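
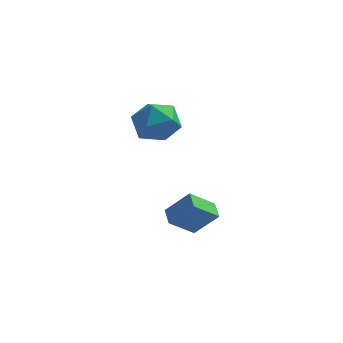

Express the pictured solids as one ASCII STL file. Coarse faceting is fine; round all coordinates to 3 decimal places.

solid 
facet normal -0.647 0.186 0.739
outer loop
vertex -3.362 2.719 2.801
vertex -3.861 1.792 2.597
vertex -3.051 1.821 3.299
endloop
endfacet
facet normal -0.013 0.481 0.876
outer loop
vertex -3.362 2.719 2.801
vertex -3.051 1.821 3.299
vertex -2.318 2.511 2.931
endloop
endfacet
facet normal 0.142 0.929 0.343
outer loop
vertex -3.362 2.719 2.801
vertex -2.318 2.511 2.931
vertex -2.675 2.909 2.001
endloop
endfacet
facet normal -0.397 0.909 -0.125
outer loop
vertex -3.362 2.719 2.801
vertex -2.675 2.909 2.001
vertex -3.628 2.464 1.794
endloop
endfacet
facet normal -0.885 0.450 0.120
outer loop
vertex -3.362 2.719 2.801
vertex -3.628 2.464 1.794
vertex -3.861 1.792 2.597
endloop
endfacet
facet normal 0.477 -0.038 0.878
outer loop
vertex -2.318 2.511 2.931
vertex -3.051 1.821 3.299
vertex -2.172 1.456 2.806
endloop
endfacet
facet normal -0.550 -0.517 0.656
outer loop
vertex -3.051 1.821 3.299
vertex -3.861 1.792 2.597
vertex -3.125 1.011 2.599
endloop
endfacet
facet normal -0.934 -0.088 -0.345
outer loop
vertex -3.861 1.792 2.597
vertex -3.628 2.464 1.794
vertex -3.482 1.409 1.669
endloop
endfacet
facet normal -0.144 0.655 -0.742
outer loop
vertex -3.628 2.464 1.794
vertex -2.675 2.909 2.001
vertex -2.749 2.099 1.301
endloop
endfacet
facet normal 0.728 0.686 0.014
outer loop
vertex -2.675 2.909 2.001
vertex -2.318 2.511 2.931
vertex -1.939 2.128 2.003
endloop
endfacet
facet normal 0.397 -0.909 0.125
outer loop
vertex -2.438 1.201 1.799
vertex -2.172 1.456 2.806
vertex -3.125 1.011 2.599
endloop
endfacet
facet normal -0.142 -0.929 -0.343
outer loop
vertex -2.438 1.201 1.799
vertex -3.125 1.011 2.599
vertex -3.482 1.409 1.669
endloop
endfacet
facet normal 0.013 -0.481 -0.876
outer loop
vertex -2.438 1.201 1.799
vertex -3.482 1.409 1.669
vertex -2.749 2.099 1.301
endloop
endfacet
facet normal 0.647 -0.186 -0.739
outer loop
vertex -2.438 1.201 1.799
vertex -2.749 2.099 1.301
vertex -1.939 2.128 2.003
endloop
endfacet
facet normal 0.885 -0.450 -0.120
outer loop
vertex -2.438 1.201 1.799
vertex -1.939 2.128 2.003
vertex -2.172 1.456 2.806
endloop
endfacet
facet normal 0.144 -0.655 0.742
outer loop
vertex -3.125 1.011 2.599
vertex -2.172 1.456 2.806
vertex -3.051 1.821 3.299
endloop
endfacet
facet normal -0.728 -0.686 -0.014
outer loop
vertex -3.482 1.409 1.669
vertex -3.125 1.011 2.599
vertex -3.861 1.792 2.597
endloop
endfacet
facet normal -0.477 0.038 -0.878
outer loop
vertex -2.749 2.099 1.301
vertex -3.482 1.409 1.669
vertex -3.628 2.464 1.794
endloop
endfacet
facet normal 0.550 0.517 -0.656
outer loop
vertex -1.939 2.128 2.003
vertex -2.749 2.099 1.301
vertex -2.675 2.909 2.001
endloop
endfacet
facet normal 0.934 0.088 0.345
outer loop
vertex -2.172 1.456 2.806
vertex -1.939 2.128 2.003
vertex -2.318 2.511 2.931
endloop
endfacet
facet normal -0.684 -0.062 -0.727
outer loop
vertex -2.143 0.24 -2.287
vertex -2.418 0.976 -2.091
vertex -1.239 0.816 -3.187
endloop
endfacet
facet normal 0.340 -0.909 -0.241
outer loop
vertex -0.282 0.904 -2.169
vertex -2.143 0.24 -2.287
vertex -1.239 0.816 -3.187
endloop
endfacet
facet normal -0.684 -0.062 -0.727
outer loop
vertex -1.239 0.816 -3.187
vertex -2.418 0.976 -2.091
vertex -1.514 1.553 -2.991
endloop
endfacet
facet normal 0.646 0.412 -0.643
outer loop
vertex -1.514 1.553 -2.991
vertex -0.282 0.904 -2.169
vertex -1.239 0.816 -3.187
endloop
endfacet
facet normal -0.646 -0.412 0.643
outer loop
vertex -2.143 0.24 -2.287
vertex -1.461 1.064 -1.073
vertex -2.418 0.976 -2.091
endloop
endfacet
facet normal 0.340 -0.909 -0.242
outer loop
vertex -1.186 0.327 -1.269
vertex -2.143 0.24 -2.287
vertex -0.282 0.904 -2.169
endloop
endfacet
facet normal -0.646 -0.412 0.643
outer loop
vertex -1.186 0.327 -1.269
vertex -1.461 1.064 -1.073
vertex -2.143 0.24 -2.287
endloop
endfacet
facet normal -0.340 0.909 0.241
outer loop
vertex -2.418 0.976 -2.091
vertex -1.461 1.064 -1.073
vertex -1.514 1.553 -2.991
endloop
endfacet
facet normal 0.646 0.412 -0.642
outer loop
vertex -0.557 1.64 -1.973
vertex -0.282 0.904 -2.169
vertex -1.514 1.553 -2.991
endloop
endfacet
facet normal -0.339 0.909 0.241
outer loop
vertex -1.514 1.553 -2.991
vertex -1.461 1.064 -1.073
vertex -0.557 1.64 -1.973
endloop
endfacet
facet normal 0.684 0.062 0.727
outer loop
vertex -0.557 1.64 -1.973
vertex -1.186 0.327 -1.269
vertex -0.282 0.904 -2.169
endloop
endfacet
facet normal 0.684 0.062 0.727
outer loop
vertex -1.461 1.064 -1.073
vertex -1.186 0.327 -1.269
vertex -0.557 1.64 -1.973
endloop
endfacet

endsolid


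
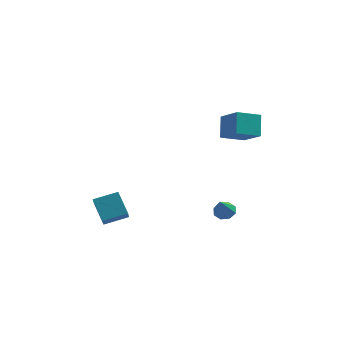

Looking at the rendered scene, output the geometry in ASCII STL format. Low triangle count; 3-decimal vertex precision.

solid 
facet normal -0.556 0.609 -0.566
outer loop
vertex 2.275 1.171 3.866
vertex 3.577 1.883 3.353
vertex 2.364 0.175 2.708
endloop
endfacet
facet normal -0.829 -0.454 0.326
outer loop
vertex 3.403 -0.963 3.767
vertex 2.275 1.171 3.866
vertex 2.364 0.175 2.708
endloop
endfacet
facet normal -0.556 0.609 -0.566
outer loop
vertex 2.364 0.175 2.708
vertex 3.577 1.883 3.353
vertex 3.666 0.887 2.195
endloop
endfacet
facet normal 0.058 -0.651 -0.757
outer loop
vertex 3.666 0.887 2.195
vertex 3.403 -0.963 3.767
vertex 2.364 0.175 2.708
endloop
endfacet
facet normal -0.058 0.651 0.757
outer loop
vertex 2.275 1.171 3.866
vertex 4.616 0.745 4.412
vertex 3.577 1.883 3.353
endloop
endfacet
facet normal -0.829 -0.454 0.326
outer loop
vertex 3.314 0.033 4.925
vertex 2.275 1.171 3.866
vertex 3.403 -0.963 3.767
endloop
endfacet
facet normal -0.058 0.651 0.757
outer loop
vertex 3.314 0.033 4.925
vertex 4.616 0.745 4.412
vertex 2.275 1.171 3.866
endloop
endfacet
facet normal 0.829 0.454 -0.326
outer loop
vertex 3.577 1.883 3.353
vertex 4.616 0.745 4.412
vertex 3.666 0.887 2.195
endloop
endfacet
facet normal 0.058 -0.651 -0.757
outer loop
vertex 4.705 -0.251 3.254
vertex 3.403 -0.963 3.767
vertex 3.666 0.887 2.195
endloop
endfacet
facet normal 0.829 0.454 -0.326
outer loop
vertex 3.666 0.887 2.195
vertex 4.616 0.745 4.412
vertex 4.705 -0.251 3.254
endloop
endfacet
facet normal 0.556 -0.609 0.566
outer loop
vertex 4.705 -0.251 3.254
vertex 3.314 0.033 4.925
vertex 3.403 -0.963 3.767
endloop
endfacet
facet normal 0.556 -0.609 0.566
outer loop
vertex 4.616 0.745 4.412
vertex 3.314 0.033 4.925
vertex 4.705 -0.251 3.254
endloop
endfacet
facet normal -0.440 0.606 0.663
outer loop
vertex -4.759 -1.445 -2.083
vertex -3.373 -0.881 -1.679
vertex -4.862 -0.567 -2.953
endloop
endfacet
facet normal -0.894 -0.364 -0.261
outer loop
vertex -4.127 -1.579 -4.061
vertex -4.759 -1.445 -2.083
vertex -4.862 -0.567 -2.953
endloop
endfacet
facet normal -0.439 0.606 0.663
outer loop
vertex -4.862 -0.567 -2.953
vertex -3.373 -0.881 -1.679
vertex -3.475 -0.004 -2.549
endloop
endfacet
facet normal -0.083 0.708 -0.702
outer loop
vertex -3.475 -0.004 -2.549
vertex -4.127 -1.579 -4.061
vertex -4.862 -0.567 -2.953
endloop
endfacet
facet normal 0.083 -0.708 0.702
outer loop
vertex -4.759 -1.445 -2.083
vertex -2.638 -1.893 -2.787
vertex -3.373 -0.881 -1.679
endloop
endfacet
facet normal -0.894 -0.363 -0.261
outer loop
vertex -4.025 -2.456 -3.191
vertex -4.759 -1.445 -2.083
vertex -4.127 -1.579 -4.061
endloop
endfacet
facet normal 0.083 -0.708 0.701
outer loop
vertex -4.025 -2.456 -3.191
vertex -2.638 -1.893 -2.787
vertex -4.759 -1.445 -2.083
endloop
endfacet
facet normal 0.894 0.363 0.261
outer loop
vertex -3.373 -0.881 -1.679
vertex -2.638 -1.893 -2.787
vertex -3.475 -0.004 -2.549
endloop
endfacet
facet normal -0.084 0.708 -0.701
outer loop
vertex -2.741 -1.015 -3.657
vertex -4.127 -1.579 -4.061
vertex -3.475 -0.004 -2.549
endloop
endfacet
facet normal 0.894 0.363 0.261
outer loop
vertex -3.475 -0.004 -2.549
vertex -2.638 -1.893 -2.787
vertex -2.741 -1.015 -3.657
endloop
endfacet
facet normal 0.440 -0.606 -0.663
outer loop
vertex -2.741 -1.015 -3.657
vertex -4.025 -2.456 -3.191
vertex -4.127 -1.579 -4.061
endloop
endfacet
facet normal 0.439 -0.606 -0.663
outer loop
vertex -2.638 -1.893 -2.787
vertex -4.025 -2.456 -3.191
vertex -2.741 -1.015 -3.657
endloop
endfacet
facet normal 0.132 0.543 -0.829
outer loop
vertex 3.249 -2.474 -2.327
vertex 2.907 -1.959 -2.044
vertex 3.559 -2.149 -2.065
endloop
endfacet
facet normal 0.677 -0.728 0.102
outer loop
vertex 3.249 -2.474 -2.327
vertex 3.559 -2.149 -2.065
vertex 2.713 -2.761 -0.816
endloop
endfacet
facet normal 0.131 0.542 -0.830
outer loop
vertex 3.559 -2.149 -2.065
vertex 2.907 -1.959 -2.044
vertex 3.488 -1.712 -1.791
endloop
endfacet
facet normal 0.853 -0.171 0.494
outer loop
vertex 3.559 -2.149 -2.065
vertex 3.488 -1.712 -1.791
vertex 2.713 -2.761 -0.816
endloop
endfacet
facet normal 0.131 0.543 -0.830
outer loop
vertex 3.488 -1.712 -1.791
vertex 2.907 -1.959 -2.044
vertex 3.076 -1.42 -1.665
endloop
endfacet
facet normal 0.498 0.363 0.787
outer loop
vertex 3.488 -1.712 -1.791
vertex 3.076 -1.42 -1.665
vertex 2.713 -2.761 -0.816
endloop
endfacet
facet normal 0.131 0.542 -0.830
outer loop
vertex 3.076 -1.42 -1.665
vertex 2.907 -1.959 -2.044
vertex 2.565 -1.443 -1.761
endloop
endfacet
facet normal -0.177 0.560 0.809
outer loop
vertex 3.076 -1.42 -1.665
vertex 2.565 -1.443 -1.761
vertex 2.713 -2.761 -0.816
endloop
endfacet
facet normal 0.131 0.542 -0.830
outer loop
vertex 2.565 -1.443 -1.761
vertex 2.907 -1.959 -2.044
vertex 2.254 -1.769 -2.023
endloop
endfacet
facet normal -0.780 0.305 0.547
outer loop
vertex 2.565 -1.443 -1.761
vertex 2.254 -1.769 -2.023
vertex 2.713 -2.761 -0.816
endloop
endfacet
facet normal 0.131 0.542 -0.830
outer loop
vertex 2.254 -1.769 -2.023
vertex 2.907 -1.959 -2.044
vertex 2.326 -2.206 -2.297
endloop
endfacet
facet normal -0.955 -0.254 0.154
outer loop
vertex 2.254 -1.769 -2.023
vertex 2.326 -2.206 -2.297
vertex 2.713 -2.761 -0.816
endloop
endfacet
facet normal 0.131 0.543 -0.830
outer loop
vertex 2.326 -2.206 -2.297
vertex 2.907 -1.959 -2.044
vertex 2.738 -2.498 -2.423
endloop
endfacet
facet normal -0.600 -0.788 -0.138
outer loop
vertex 2.326 -2.206 -2.297
vertex 2.738 -2.498 -2.423
vertex 2.713 -2.761 -0.816
endloop
endfacet
facet normal 0.130 0.543 -0.830
outer loop
vertex 2.738 -2.498 -2.423
vertex 2.907 -1.959 -2.044
vertex 3.249 -2.474 -2.327
endloop
endfacet
facet normal 0.076 -0.984 -0.160
outer loop
vertex 2.738 -2.498 -2.423
vertex 3.249 -2.474 -2.327
vertex 2.713 -2.761 -0.816
endloop
endfacet

endsolid


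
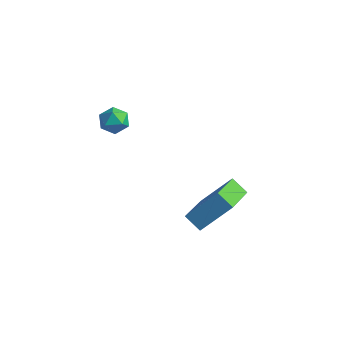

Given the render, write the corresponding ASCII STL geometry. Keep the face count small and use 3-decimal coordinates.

solid 
facet normal -0.811 -0.089 0.578
outer loop
vertex 3.999 1.135 -0.814
vertex 3.167 2.969 -1.7
vertex 3.232 0.197 -2.035
endloop
endfacet
facet normal 0.378 -0.834 0.403
outer loop
vertex 3.913 0.271 -2.52
vertex 3.999 1.135 -0.814
vertex 3.232 0.197 -2.035
endloop
endfacet
facet normal -0.811 -0.089 0.578
outer loop
vertex 3.232 0.197 -2.035
vertex 3.167 2.969 -1.7
vertex 2.4 2.031 -2.921
endloop
endfacet
facet normal -0.446 -0.545 -0.710
outer loop
vertex 2.4 2.031 -2.921
vertex 3.913 0.271 -2.52
vertex 3.232 0.197 -2.035
endloop
endfacet
facet normal 0.446 0.545 0.710
outer loop
vertex 3.999 1.135 -0.814
vertex 3.848 3.043 -2.185
vertex 3.167 2.969 -1.7
endloop
endfacet
facet normal 0.378 -0.834 0.403
outer loop
vertex 4.68 1.209 -1.299
vertex 3.999 1.135 -0.814
vertex 3.913 0.271 -2.52
endloop
endfacet
facet normal 0.446 0.545 0.710
outer loop
vertex 4.68 1.209 -1.299
vertex 3.848 3.043 -2.185
vertex 3.999 1.135 -0.814
endloop
endfacet
facet normal -0.378 0.834 -0.403
outer loop
vertex 3.167 2.969 -1.7
vertex 3.848 3.043 -2.185
vertex 2.4 2.031 -2.921
endloop
endfacet
facet normal -0.446 -0.545 -0.710
outer loop
vertex 3.081 2.105 -3.406
vertex 3.913 0.271 -2.52
vertex 2.4 2.031 -2.921
endloop
endfacet
facet normal -0.378 0.834 -0.403
outer loop
vertex 2.4 2.031 -2.921
vertex 3.848 3.043 -2.185
vertex 3.081 2.105 -3.406
endloop
endfacet
facet normal 0.811 0.089 -0.578
outer loop
vertex 3.081 2.105 -3.406
vertex 4.68 1.209 -1.299
vertex 3.913 0.271 -2.52
endloop
endfacet
facet normal 0.811 0.089 -0.578
outer loop
vertex 3.848 3.043 -2.185
vertex 4.68 1.209 -1.299
vertex 3.081 2.105 -3.406
endloop
endfacet
facet normal -0.009 0.419 0.908
outer loop
vertex -1.452 1.311 1.005
vertex -1.032 0.848 1.223
vertex -0.799 1.412 0.965
endloop
endfacet
facet normal -0.116 0.910 0.399
outer loop
vertex -1.452 1.311 1.005
vertex -0.799 1.412 0.965
vertex -1.192 1.583 0.46
endloop
endfacet
facet normal -0.694 0.719 0.028
outer loop
vertex -1.452 1.311 1.005
vertex -1.192 1.583 0.46
vertex -1.668 1.126 0.406
endloop
endfacet
facet normal -0.945 0.112 0.306
outer loop
vertex -1.452 1.311 1.005
vertex -1.668 1.126 0.406
vertex -1.569 0.672 0.878
endloop
endfacet
facet normal -0.522 -0.073 0.850
outer loop
vertex -1.452 1.311 1.005
vertex -1.569 0.672 0.878
vertex -1.032 0.848 1.223
endloop
endfacet
facet normal 0.445 0.894 -0.044
outer loop
vertex -1.192 1.583 0.46
vertex -0.799 1.412 0.965
vertex -0.611 1.288 0.342
endloop
endfacet
facet normal 0.617 0.102 0.781
outer loop
vertex -0.799 1.412 0.965
vertex -1.032 0.848 1.223
vertex -0.512 0.834 0.814
endloop
endfacet
facet normal -0.213 -0.695 0.687
outer loop
vertex -1.032 0.848 1.223
vertex -1.569 0.672 0.878
vertex -0.988 0.377 0.76
endloop
endfacet
facet normal -0.898 -0.396 -0.192
outer loop
vertex -1.569 0.672 0.878
vertex -1.668 1.126 0.406
vertex -1.381 0.548 0.255
endloop
endfacet
facet normal -0.491 0.587 -0.644
outer loop
vertex -1.668 1.126 0.406
vertex -1.192 1.583 0.46
vertex -1.148 1.112 -0.003
endloop
endfacet
facet normal 0.945 -0.112 -0.306
outer loop
vertex -0.728 0.649 0.215
vertex -0.611 1.288 0.342
vertex -0.512 0.834 0.814
endloop
endfacet
facet normal 0.694 -0.719 -0.028
outer loop
vertex -0.728 0.649 0.215
vertex -0.512 0.834 0.814
vertex -0.988 0.377 0.76
endloop
endfacet
facet normal 0.116 -0.910 -0.399
outer loop
vertex -0.728 0.649 0.215
vertex -0.988 0.377 0.76
vertex -1.381 0.548 0.255
endloop
endfacet
facet normal 0.009 -0.419 -0.908
outer loop
vertex -0.728 0.649 0.215
vertex -1.381 0.548 0.255
vertex -1.148 1.112 -0.003
endloop
endfacet
facet normal 0.522 0.073 -0.850
outer loop
vertex -0.728 0.649 0.215
vertex -1.148 1.112 -0.003
vertex -0.611 1.288 0.342
endloop
endfacet
facet normal 0.898 0.396 0.192
outer loop
vertex -0.512 0.834 0.814
vertex -0.611 1.288 0.342
vertex -0.799 1.412 0.965
endloop
endfacet
facet normal 0.491 -0.587 0.644
outer loop
vertex -0.988 0.377 0.76
vertex -0.512 0.834 0.814
vertex -1.032 0.848 1.223
endloop
endfacet
facet normal -0.445 -0.894 0.044
outer loop
vertex -1.381 0.548 0.255
vertex -0.988 0.377 0.76
vertex -1.569 0.672 0.878
endloop
endfacet
facet normal -0.617 -0.102 -0.781
outer loop
vertex -1.148 1.112 -0.003
vertex -1.381 0.548 0.255
vertex -1.668 1.126 0.406
endloop
endfacet
facet normal 0.213 0.695 -0.687
outer loop
vertex -0.611 1.288 0.342
vertex -1.148 1.112 -0.003
vertex -1.192 1.583 0.46
endloop
endfacet

endsolid


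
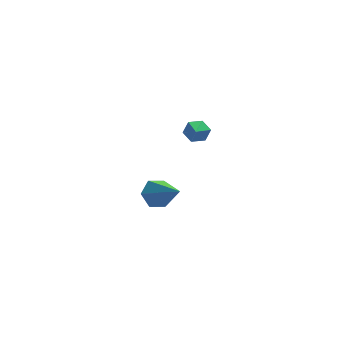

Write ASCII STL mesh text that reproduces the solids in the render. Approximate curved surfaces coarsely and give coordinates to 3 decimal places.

solid 
facet normal 0.220 0.845 -0.487
outer loop
vertex -1.247 -3.056 1.29
vertex -1.566 -2.719 1.731
vertex -0.942 -2.837 1.808
endloop
endfacet
facet normal 0.740 -0.653 -0.159
outer loop
vertex -1.247 -3.056 1.29
vertex -0.942 -2.837 1.808
vertex -1.934 -4.141 2.549
endloop
endfacet
facet normal 0.220 0.846 -0.486
outer loop
vertex -0.942 -2.837 1.808
vertex -1.566 -2.719 1.731
vertex -1.261 -2.501 2.249
endloop
endfacet
facet normal 0.728 -0.178 0.662
outer loop
vertex -0.942 -2.837 1.808
vertex -1.261 -2.501 2.249
vertex -1.934 -4.141 2.549
endloop
endfacet
facet normal 0.219 0.846 -0.485
outer loop
vertex -1.261 -2.501 2.249
vertex -1.566 -2.719 1.731
vertex -1.885 -2.383 2.173
endloop
endfacet
facet normal -0.079 0.211 0.974
outer loop
vertex -1.261 -2.501 2.249
vertex -1.885 -2.383 2.173
vertex -1.934 -4.141 2.549
endloop
endfacet
facet normal 0.218 0.846 -0.486
outer loop
vertex -1.885 -2.383 2.173
vertex -1.566 -2.719 1.731
vertex -2.191 -2.602 1.655
endloop
endfacet
facet normal -0.876 0.124 0.465
outer loop
vertex -1.885 -2.383 2.173
vertex -2.191 -2.602 1.655
vertex -1.934 -4.141 2.549
endloop
endfacet
facet normal 0.218 0.846 -0.486
outer loop
vertex -2.191 -2.602 1.655
vertex -1.566 -2.719 1.731
vertex -1.872 -2.938 1.213
endloop
endfacet
facet normal -0.865 -0.352 -0.357
outer loop
vertex -2.191 -2.602 1.655
vertex -1.872 -2.938 1.213
vertex -1.934 -4.141 2.549
endloop
endfacet
facet normal 0.220 0.845 -0.487
outer loop
vertex -1.872 -2.938 1.213
vertex -1.566 -2.719 1.731
vertex -1.247 -3.056 1.29
endloop
endfacet
facet normal -0.057 -0.741 -0.670
outer loop
vertex -1.872 -2.938 1.213
vertex -1.247 -3.056 1.29
vertex -1.934 -4.141 2.549
endloop
endfacet
facet normal -0.389 0.765 -0.513
outer loop
vertex -2.268 1.261 -3.939
vertex -2.738 0.69 -4.434
vertex -3.084 1.018 -3.683
endloop
endfacet
facet normal 0.212 0.276 0.938
outer loop
vertex -2.268 1.261 -3.939
vertex -3.084 1.018 -3.683
vertex -1.942 -0.87 -3.386
endloop
endfacet
facet normal -0.390 0.764 -0.514
outer loop
vertex -3.084 1.018 -3.683
vertex -2.738 0.69 -4.434
vertex -3.554 0.446 -4.177
endloop
endfacet
facet normal -0.568 -0.219 0.794
outer loop
vertex -3.084 1.018 -3.683
vertex -3.554 0.446 -4.177
vertex -1.942 -0.87 -3.386
endloop
endfacet
facet normal -0.390 0.764 -0.514
outer loop
vertex -3.554 0.446 -4.177
vertex -2.738 0.69 -4.434
vertex -3.207 0.118 -4.928
endloop
endfacet
facet normal -0.643 -0.765 0.037
outer loop
vertex -3.554 0.446 -4.177
vertex -3.207 0.118 -4.928
vertex -1.942 -0.87 -3.386
endloop
endfacet
facet normal -0.390 0.764 -0.514
outer loop
vertex -3.207 0.118 -4.928
vertex -2.738 0.69 -4.434
vertex -2.391 0.362 -5.185
endloop
endfacet
facet normal 0.063 -0.816 -0.575
outer loop
vertex -3.207 0.118 -4.928
vertex -2.391 0.362 -5.185
vertex -1.942 -0.87 -3.386
endloop
endfacet
facet normal -0.389 0.765 -0.514
outer loop
vertex -2.391 0.362 -5.185
vertex -2.738 0.69 -4.434
vertex -1.921 0.933 -4.691
endloop
endfacet
facet normal 0.843 -0.322 -0.431
outer loop
vertex -2.391 0.362 -5.185
vertex -1.921 0.933 -4.691
vertex -1.942 -0.87 -3.386
endloop
endfacet
facet normal -0.389 0.765 -0.513
outer loop
vertex -1.921 0.933 -4.691
vertex -2.738 0.69 -4.434
vertex -2.268 1.261 -3.939
endloop
endfacet
facet normal 0.918 0.225 0.326
outer loop
vertex -1.921 0.933 -4.691
vertex -2.268 1.261 -3.939
vertex -1.942 -0.87 -3.386
endloop
endfacet

endsolid


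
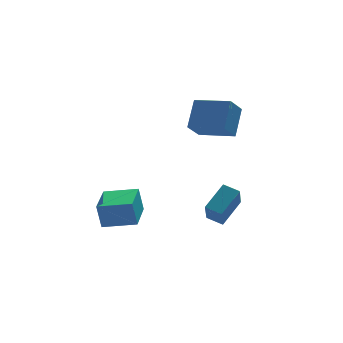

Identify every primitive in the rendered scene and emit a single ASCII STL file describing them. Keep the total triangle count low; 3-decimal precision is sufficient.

solid 
facet normal -0.708 -0.468 -0.529
outer loop
vertex 1.143 -1.359 -0.974
vertex 0.541 -0.72 -0.734
vertex 1.53 -0.521 -2.232
endloop
endfacet
facet normal 0.662 -0.701 -0.264
outer loop
vertex 2.739 0.28 -1.326
vertex 1.143 -1.359 -0.974
vertex 1.53 -0.521 -2.232
endloop
endfacet
facet normal -0.707 -0.469 -0.529
outer loop
vertex 1.53 -0.521 -2.232
vertex 0.541 -0.72 -0.734
vertex 0.927 0.118 -1.992
endloop
endfacet
facet normal 0.248 0.537 -0.806
outer loop
vertex 0.927 0.118 -1.992
vertex 2.739 0.28 -1.326
vertex 1.53 -0.521 -2.232
endloop
endfacet
facet normal -0.248 -0.537 0.806
outer loop
vertex 1.143 -1.359 -0.974
vertex 1.75 0.081 0.172
vertex 0.541 -0.72 -0.734
endloop
endfacet
facet normal 0.662 -0.701 -0.264
outer loop
vertex 2.353 -0.558 -0.068
vertex 1.143 -1.359 -0.974
vertex 2.739 0.28 -1.326
endloop
endfacet
facet normal -0.248 -0.537 0.806
outer loop
vertex 2.353 -0.558 -0.068
vertex 1.75 0.081 0.172
vertex 1.143 -1.359 -0.974
endloop
endfacet
facet normal -0.662 0.701 0.264
outer loop
vertex 0.541 -0.72 -0.734
vertex 1.75 0.081 0.172
vertex 0.927 0.118 -1.992
endloop
endfacet
facet normal 0.248 0.537 -0.806
outer loop
vertex 2.137 0.919 -1.086
vertex 2.739 0.28 -1.326
vertex 0.927 0.118 -1.992
endloop
endfacet
facet normal -0.662 0.702 0.264
outer loop
vertex 0.927 0.118 -1.992
vertex 1.75 0.081 0.172
vertex 2.137 0.919 -1.086
endloop
endfacet
facet normal 0.708 0.468 0.529
outer loop
vertex 2.137 0.919 -1.086
vertex 2.353 -0.558 -0.068
vertex 2.739 0.28 -1.326
endloop
endfacet
facet normal 0.707 0.468 0.530
outer loop
vertex 1.75 0.081 0.172
vertex 2.353 -0.558 -0.068
vertex 2.137 0.919 -1.086
endloop
endfacet
facet normal -0.884 0.432 -0.179
outer loop
vertex -4.075 1.742 -1.174
vertex -3.179 3.539 -1.255
vertex -3.876 1.582 -2.54
endloop
endfacet
facet normal -0.446 -0.894 0.040
outer loop
vertex -2.321 0.821 -2.225
vertex -4.075 1.742 -1.174
vertex -3.876 1.582 -2.54
endloop
endfacet
facet normal -0.884 0.432 -0.179
outer loop
vertex -3.876 1.582 -2.54
vertex -3.179 3.539 -1.255
vertex -2.981 3.379 -2.621
endloop
endfacet
facet normal 0.143 -0.115 -0.983
outer loop
vertex -2.981 3.379 -2.621
vertex -2.321 0.821 -2.225
vertex -3.876 1.582 -2.54
endloop
endfacet
facet normal -0.143 0.115 0.983
outer loop
vertex -4.075 1.742 -1.174
vertex -1.624 2.778 -0.94
vertex -3.179 3.539 -1.255
endloop
endfacet
facet normal -0.446 -0.894 0.040
outer loop
vertex -2.519 0.981 -0.859
vertex -4.075 1.742 -1.174
vertex -2.321 0.821 -2.225
endloop
endfacet
facet normal -0.143 0.115 0.983
outer loop
vertex -2.519 0.981 -0.859
vertex -1.624 2.778 -0.94
vertex -4.075 1.742 -1.174
endloop
endfacet
facet normal 0.446 0.894 -0.040
outer loop
vertex -3.179 3.539 -1.255
vertex -1.624 2.778 -0.94
vertex -2.981 3.379 -2.621
endloop
endfacet
facet normal 0.143 -0.115 -0.983
outer loop
vertex -1.425 2.618 -2.306
vertex -2.321 0.821 -2.225
vertex -2.981 3.379 -2.621
endloop
endfacet
facet normal 0.445 0.894 -0.040
outer loop
vertex -2.981 3.379 -2.621
vertex -1.624 2.778 -0.94
vertex -1.425 2.618 -2.306
endloop
endfacet
facet normal 0.884 -0.433 0.179
outer loop
vertex -1.425 2.618 -2.306
vertex -2.519 0.981 -0.859
vertex -2.321 0.821 -2.225
endloop
endfacet
facet normal 0.884 -0.432 0.179
outer loop
vertex -1.624 2.778 -0.94
vertex -2.519 0.981 -0.859
vertex -1.425 2.618 -2.306
endloop
endfacet
facet normal -0.712 0.684 -0.158
outer loop
vertex 1.761 4.281 3.96
vertex 2.584 4.913 2.991
vertex 1.047 3.242 2.675
endloop
endfacet
facet normal -0.580 -0.445 0.682
outer loop
vertex 2.456 1.887 2.989
vertex 1.761 4.281 3.96
vertex 1.047 3.242 2.675
endloop
endfacet
facet normal -0.712 0.684 -0.158
outer loop
vertex 1.047 3.242 2.675
vertex 2.584 4.913 2.991
vertex 1.87 3.874 1.706
endloop
endfacet
facet normal -0.397 -0.578 -0.714
outer loop
vertex 1.87 3.874 1.706
vertex 2.456 1.887 2.989
vertex 1.047 3.242 2.675
endloop
endfacet
facet normal 0.397 0.578 0.714
outer loop
vertex 1.761 4.281 3.96
vertex 3.993 3.558 3.305
vertex 2.584 4.913 2.991
endloop
endfacet
facet normal -0.580 -0.445 0.682
outer loop
vertex 3.17 2.926 4.274
vertex 1.761 4.281 3.96
vertex 2.456 1.887 2.989
endloop
endfacet
facet normal 0.397 0.578 0.714
outer loop
vertex 3.17 2.926 4.274
vertex 3.993 3.558 3.305
vertex 1.761 4.281 3.96
endloop
endfacet
facet normal 0.580 0.445 -0.682
outer loop
vertex 2.584 4.913 2.991
vertex 3.993 3.558 3.305
vertex 1.87 3.874 1.706
endloop
endfacet
facet normal -0.397 -0.578 -0.714
outer loop
vertex 3.279 2.519 2.02
vertex 2.456 1.887 2.989
vertex 1.87 3.874 1.706
endloop
endfacet
facet normal 0.580 0.445 -0.682
outer loop
vertex 1.87 3.874 1.706
vertex 3.993 3.558 3.305
vertex 3.279 2.519 2.02
endloop
endfacet
facet normal 0.712 -0.684 0.158
outer loop
vertex 3.279 2.519 2.02
vertex 3.17 2.926 4.274
vertex 2.456 1.887 2.989
endloop
endfacet
facet normal 0.712 -0.684 0.158
outer loop
vertex 3.993 3.558 3.305
vertex 3.17 2.926 4.274
vertex 3.279 2.519 2.02
endloop
endfacet

endsolid


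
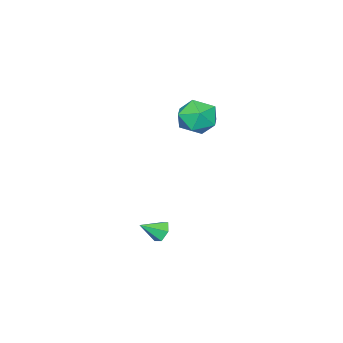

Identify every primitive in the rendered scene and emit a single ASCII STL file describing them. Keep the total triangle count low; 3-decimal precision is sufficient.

solid 
facet normal -0.008 0.362 0.932
outer loop
vertex -4.159 0.756 2.064
vertex -3.566 -0.259 2.463
vertex -2.918 0.73 2.085
endloop
endfacet
facet normal 0.011 0.891 0.454
outer loop
vertex -4.159 0.756 2.064
vertex -2.918 0.73 2.085
vertex -3.512 1.23 1.118
endloop
endfacet
facet normal -0.560 0.828 0.031
outer loop
vertex -4.159 0.756 2.064
vertex -3.512 1.23 1.118
vertex -4.527 0.551 0.897
endloop
endfacet
facet normal -0.933 0.259 0.249
outer loop
vertex -4.159 0.756 2.064
vertex -4.527 0.551 0.897
vertex -4.56 -0.369 1.729
endloop
endfacet
facet normal -0.592 -0.029 0.806
outer loop
vertex -4.159 0.756 2.064
vertex -4.56 -0.369 1.729
vertex -3.566 -0.259 2.463
endloop
endfacet
facet normal 0.593 0.803 0.051
outer loop
vertex -3.512 1.23 1.118
vertex -2.918 0.73 2.085
vertex -2.52 0.509 0.931
endloop
endfacet
facet normal 0.562 -0.053 0.825
outer loop
vertex -2.918 0.73 2.085
vertex -3.566 -0.259 2.463
vertex -2.553 -0.411 1.763
endloop
endfacet
facet normal -0.382 -0.686 0.620
outer loop
vertex -3.566 -0.259 2.463
vertex -4.56 -0.369 1.729
vertex -3.568 -1.09 1.542
endloop
endfacet
facet normal -0.934 -0.220 -0.280
outer loop
vertex -4.56 -0.369 1.729
vertex -4.527 0.551 0.897
vertex -4.162 -0.59 0.575
endloop
endfacet
facet normal -0.331 0.701 -0.632
outer loop
vertex -4.527 0.551 0.897
vertex -3.512 1.23 1.118
vertex -3.514 0.399 0.197
endloop
endfacet
facet normal 0.933 -0.259 -0.249
outer loop
vertex -2.921 -0.616 0.596
vertex -2.52 0.509 0.931
vertex -2.553 -0.411 1.763
endloop
endfacet
facet normal 0.560 -0.828 -0.031
outer loop
vertex -2.921 -0.616 0.596
vertex -2.553 -0.411 1.763
vertex -3.568 -1.09 1.542
endloop
endfacet
facet normal -0.011 -0.891 -0.454
outer loop
vertex -2.921 -0.616 0.596
vertex -3.568 -1.09 1.542
vertex -4.162 -0.59 0.575
endloop
endfacet
facet normal 0.008 -0.362 -0.932
outer loop
vertex -2.921 -0.616 0.596
vertex -4.162 -0.59 0.575
vertex -3.514 0.399 0.197
endloop
endfacet
facet normal 0.592 0.029 -0.806
outer loop
vertex -2.921 -0.616 0.596
vertex -3.514 0.399 0.197
vertex -2.52 0.509 0.931
endloop
endfacet
facet normal 0.934 0.220 0.280
outer loop
vertex -2.553 -0.411 1.763
vertex -2.52 0.509 0.931
vertex -2.918 0.73 2.085
endloop
endfacet
facet normal 0.331 -0.701 0.632
outer loop
vertex -3.568 -1.09 1.542
vertex -2.553 -0.411 1.763
vertex -3.566 -0.259 2.463
endloop
endfacet
facet normal -0.593 -0.803 -0.051
outer loop
vertex -4.162 -0.59 0.575
vertex -3.568 -1.09 1.542
vertex -4.56 -0.369 1.729
endloop
endfacet
facet normal -0.562 0.053 -0.825
outer loop
vertex -3.514 0.399 0.197
vertex -4.162 -0.59 0.575
vertex -4.527 0.551 0.897
endloop
endfacet
facet normal 0.382 0.686 -0.620
outer loop
vertex -2.52 0.509 0.931
vertex -3.514 0.399 0.197
vertex -3.512 1.23 1.118
endloop
endfacet
facet normal -0.686 0.512 -0.517
outer loop
vertex 3.443 3.262 -3.194
vertex 2.954 2.865 -2.938
vertex 3.134 3.434 -2.613
endloop
endfacet
facet normal 0.804 0.530 0.271
outer loop
vertex 3.443 3.262 -3.194
vertex 3.134 3.434 -2.613
vertex 3.826 2.215 -2.282
endloop
endfacet
facet normal -0.686 0.512 -0.517
outer loop
vertex 3.134 3.434 -2.613
vertex 2.954 2.865 -2.938
vertex 2.645 3.037 -2.357
endloop
endfacet
facet normal 0.190 0.356 0.915
outer loop
vertex 3.134 3.434 -2.613
vertex 2.645 3.037 -2.357
vertex 3.826 2.215 -2.282
endloop
endfacet
facet normal -0.687 0.511 -0.517
outer loop
vertex 2.645 3.037 -2.357
vertex 2.954 2.865 -2.938
vertex 2.465 2.467 -2.682
endloop
endfacet
facet normal -0.325 -0.389 0.862
outer loop
vertex 2.645 3.037 -2.357
vertex 2.465 2.467 -2.682
vertex 3.826 2.215 -2.282
endloop
endfacet
facet normal -0.687 0.511 -0.517
outer loop
vertex 2.465 2.467 -2.682
vertex 2.954 2.865 -2.938
vertex 2.774 2.295 -3.263
endloop
endfacet
facet normal -0.226 -0.960 0.164
outer loop
vertex 2.465 2.467 -2.682
vertex 2.774 2.295 -3.263
vertex 3.826 2.215 -2.282
endloop
endfacet
facet normal -0.686 0.512 -0.517
outer loop
vertex 2.774 2.295 -3.263
vertex 2.954 2.865 -2.938
vertex 3.263 2.692 -3.519
endloop
endfacet
facet normal 0.388 -0.787 -0.480
outer loop
vertex 2.774 2.295 -3.263
vertex 3.263 2.692 -3.519
vertex 3.826 2.215 -2.282
endloop
endfacet
facet normal -0.686 0.512 -0.517
outer loop
vertex 3.263 2.692 -3.519
vertex 2.954 2.865 -2.938
vertex 3.443 3.262 -3.194
endloop
endfacet
facet normal 0.903 -0.042 -0.427
outer loop
vertex 3.263 2.692 -3.519
vertex 3.443 3.262 -3.194
vertex 3.826 2.215 -2.282
endloop
endfacet

endsolid


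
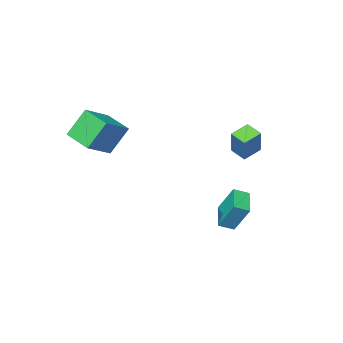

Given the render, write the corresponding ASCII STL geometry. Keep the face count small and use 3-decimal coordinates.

solid 
facet normal -0.835 0.398 -0.380
outer loop
vertex -1.553 2.278 0.461
vertex -0.766 3.453 -0.038
vertex -1.252 1.409 -1.109
endloop
endfacet
facet normal -0.525 -0.783 0.333
outer loop
vertex -0.534 1.067 -0.782
vertex -1.553 2.278 0.461
vertex -1.252 1.409 -1.109
endloop
endfacet
facet normal -0.835 0.398 -0.380
outer loop
vertex -1.252 1.409 -1.109
vertex -0.766 3.453 -0.038
vertex -0.465 2.584 -1.608
endloop
endfacet
facet normal 0.166 -0.477 -0.863
outer loop
vertex -0.465 2.584 -1.608
vertex -0.534 1.067 -0.782
vertex -1.252 1.409 -1.109
endloop
endfacet
facet normal -0.166 0.477 0.863
outer loop
vertex -1.553 2.278 0.461
vertex -0.048 3.111 0.289
vertex -0.766 3.453 -0.038
endloop
endfacet
facet normal -0.525 -0.783 0.333
outer loop
vertex -0.835 1.936 0.788
vertex -1.553 2.278 0.461
vertex -0.534 1.067 -0.782
endloop
endfacet
facet normal -0.166 0.477 0.863
outer loop
vertex -0.835 1.936 0.788
vertex -0.048 3.111 0.289
vertex -1.553 2.278 0.461
endloop
endfacet
facet normal 0.525 0.783 -0.333
outer loop
vertex -0.766 3.453 -0.038
vertex -0.048 3.111 0.289
vertex -0.465 2.584 -1.608
endloop
endfacet
facet normal 0.166 -0.477 -0.863
outer loop
vertex 0.253 2.242 -1.281
vertex -0.534 1.067 -0.782
vertex -0.465 2.584 -1.608
endloop
endfacet
facet normal 0.525 0.783 -0.333
outer loop
vertex -0.465 2.584 -1.608
vertex -0.048 3.111 0.289
vertex 0.253 2.242 -1.281
endloop
endfacet
facet normal 0.835 -0.398 0.380
outer loop
vertex 0.253 2.242 -1.281
vertex -0.835 1.936 0.788
vertex -0.534 1.067 -0.782
endloop
endfacet
facet normal 0.835 -0.398 0.380
outer loop
vertex -0.048 3.111 0.289
vertex -0.835 1.936 0.788
vertex 0.253 2.242 -1.281
endloop
endfacet
facet normal -0.939 -0.069 0.338
outer loop
vertex -2.464 0.76 4.377
vertex -2.648 1.631 4.045
vertex -2.964 0.072 2.847
endloop
endfacet
facet normal 0.194 -0.917 0.349
outer loop
vertex -1.932 0.149 2.475
vertex -2.464 0.76 4.377
vertex -2.964 0.072 2.847
endloop
endfacet
facet normal -0.938 -0.070 0.338
outer loop
vertex -2.964 0.072 2.847
vertex -2.648 1.631 4.045
vertex -3.148 0.943 2.516
endloop
endfacet
facet normal -0.286 -0.393 -0.874
outer loop
vertex -3.148 0.943 2.516
vertex -1.932 0.149 2.475
vertex -2.964 0.072 2.847
endloop
endfacet
facet normal 0.286 0.393 0.874
outer loop
vertex -2.464 0.76 4.377
vertex -1.616 1.708 3.673
vertex -2.648 1.631 4.045
endloop
endfacet
facet normal 0.195 -0.917 0.349
outer loop
vertex -1.432 0.837 4.004
vertex -2.464 0.76 4.377
vertex -1.932 0.149 2.475
endloop
endfacet
facet normal 0.287 0.393 0.874
outer loop
vertex -1.432 0.837 4.004
vertex -1.616 1.708 3.673
vertex -2.464 0.76 4.377
endloop
endfacet
facet normal -0.194 0.917 -0.349
outer loop
vertex -2.648 1.631 4.045
vertex -1.616 1.708 3.673
vertex -3.148 0.943 2.516
endloop
endfacet
facet normal -0.286 -0.393 -0.874
outer loop
vertex -2.116 1.02 2.143
vertex -1.932 0.149 2.475
vertex -3.148 0.943 2.516
endloop
endfacet
facet normal -0.194 0.917 -0.349
outer loop
vertex -3.148 0.943 2.516
vertex -1.616 1.708 3.673
vertex -2.116 1.02 2.143
endloop
endfacet
facet normal 0.939 0.069 -0.338
outer loop
vertex -2.116 1.02 2.143
vertex -1.432 0.837 4.004
vertex -1.932 0.149 2.475
endloop
endfacet
facet normal 0.939 0.070 -0.338
outer loop
vertex -1.616 1.708 3.673
vertex -1.432 0.837 4.004
vertex -2.116 1.02 2.143
endloop
endfacet
facet normal -0.523 0.112 0.845
outer loop
vertex 4.104 -3.719 5.297
vertex 3.91 -2.045 4.954
vertex 2.617 -4.07 4.423
endloop
endfacet
facet normal 0.112 -0.973 0.200
outer loop
vertex 3.57 -4.275 2.886
vertex 4.104 -3.719 5.297
vertex 2.617 -4.07 4.423
endloop
endfacet
facet normal -0.523 0.113 0.845
outer loop
vertex 2.617 -4.07 4.423
vertex 3.91 -2.045 4.954
vertex 2.424 -2.396 4.08
endloop
endfacet
facet normal -0.845 -0.199 -0.497
outer loop
vertex 2.424 -2.396 4.08
vertex 3.57 -4.275 2.886
vertex 2.617 -4.07 4.423
endloop
endfacet
facet normal 0.844 0.200 0.497
outer loop
vertex 4.104 -3.719 5.297
vertex 4.863 -2.25 3.417
vertex 3.91 -2.045 4.954
endloop
endfacet
facet normal 0.113 -0.973 0.200
outer loop
vertex 5.056 -3.924 3.76
vertex 4.104 -3.719 5.297
vertex 3.57 -4.275 2.886
endloop
endfacet
facet normal 0.845 0.199 0.497
outer loop
vertex 5.056 -3.924 3.76
vertex 4.863 -2.25 3.417
vertex 4.104 -3.719 5.297
endloop
endfacet
facet normal -0.113 0.973 -0.200
outer loop
vertex 3.91 -2.045 4.954
vertex 4.863 -2.25 3.417
vertex 2.424 -2.396 4.08
endloop
endfacet
facet normal -0.845 -0.200 -0.497
outer loop
vertex 3.376 -2.601 2.543
vertex 3.57 -4.275 2.886
vertex 2.424 -2.396 4.08
endloop
endfacet
facet normal -0.113 0.973 -0.200
outer loop
vertex 2.424 -2.396 4.08
vertex 4.863 -2.25 3.417
vertex 3.376 -2.601 2.543
endloop
endfacet
facet normal 0.523 -0.112 -0.845
outer loop
vertex 3.376 -2.601 2.543
vertex 5.056 -3.924 3.76
vertex 3.57 -4.275 2.886
endloop
endfacet
facet normal 0.523 -0.113 -0.845
outer loop
vertex 4.863 -2.25 3.417
vertex 5.056 -3.924 3.76
vertex 3.376 -2.601 2.543
endloop
endfacet

endsolid


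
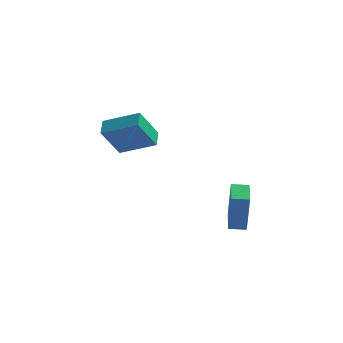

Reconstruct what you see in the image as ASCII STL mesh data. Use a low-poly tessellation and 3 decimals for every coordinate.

solid 
facet normal -0.354 -0.432 0.829
outer loop
vertex -3.163 -0.705 4.887
vertex -3.293 0.196 5.301
vertex -5.025 -0.627 4.133
endloop
endfacet
facet normal 0.130 -0.901 -0.414
outer loop
vertex -4.327 0.224 2.499
vertex -3.163 -0.705 4.887
vertex -5.025 -0.627 4.133
endloop
endfacet
facet normal -0.354 -0.432 0.829
outer loop
vertex -5.025 -0.627 4.133
vertex -3.293 0.196 5.301
vertex -5.155 0.274 4.547
endloop
endfacet
facet normal -0.926 0.039 -0.375
outer loop
vertex -5.155 0.274 4.547
vertex -4.327 0.224 2.499
vertex -5.025 -0.627 4.133
endloop
endfacet
facet normal 0.926 -0.039 0.375
outer loop
vertex -3.163 -0.705 4.887
vertex -2.595 1.047 3.667
vertex -3.293 0.196 5.301
endloop
endfacet
facet normal 0.130 -0.901 -0.414
outer loop
vertex -2.465 0.146 3.253
vertex -3.163 -0.705 4.887
vertex -4.327 0.224 2.499
endloop
endfacet
facet normal 0.926 -0.039 0.375
outer loop
vertex -2.465 0.146 3.253
vertex -2.595 1.047 3.667
vertex -3.163 -0.705 4.887
endloop
endfacet
facet normal -0.130 0.901 0.414
outer loop
vertex -3.293 0.196 5.301
vertex -2.595 1.047 3.667
vertex -5.155 0.274 4.547
endloop
endfacet
facet normal -0.926 0.039 -0.375
outer loop
vertex -4.457 1.125 2.913
vertex -4.327 0.224 2.499
vertex -5.155 0.274 4.547
endloop
endfacet
facet normal -0.130 0.901 0.414
outer loop
vertex -5.155 0.274 4.547
vertex -2.595 1.047 3.667
vertex -4.457 1.125 2.913
endloop
endfacet
facet normal 0.354 0.432 -0.829
outer loop
vertex -4.457 1.125 2.913
vertex -2.465 0.146 3.253
vertex -4.327 0.224 2.499
endloop
endfacet
facet normal 0.354 0.432 -0.829
outer loop
vertex -2.595 1.047 3.667
vertex -2.465 0.146 3.253
vertex -4.457 1.125 2.913
endloop
endfacet
facet normal -0.976 -0.208 0.062
outer loop
vertex 1.931 -3.522 1.805
vertex 1.596 -1.904 1.964
vertex 1.765 -3.355 -0.251
endloop
endfacet
facet normal 0.202 -0.975 -0.095
outer loop
vertex 2.604 -3.176 -0.304
vertex 1.931 -3.522 1.805
vertex 1.765 -3.355 -0.251
endloop
endfacet
facet normal -0.976 -0.208 0.062
outer loop
vertex 1.765 -3.355 -0.251
vertex 1.596 -1.904 1.964
vertex 1.43 -1.737 -0.092
endloop
endfacet
facet normal -0.080 0.081 -0.993
outer loop
vertex 1.43 -1.737 -0.092
vertex 2.604 -3.176 -0.304
vertex 1.765 -3.355 -0.251
endloop
endfacet
facet normal 0.080 -0.081 0.993
outer loop
vertex 1.931 -3.522 1.805
vertex 2.435 -1.725 1.911
vertex 1.596 -1.904 1.964
endloop
endfacet
facet normal 0.202 -0.975 -0.095
outer loop
vertex 2.77 -3.343 1.752
vertex 1.931 -3.522 1.805
vertex 2.604 -3.176 -0.304
endloop
endfacet
facet normal 0.080 -0.081 0.993
outer loop
vertex 2.77 -3.343 1.752
vertex 2.435 -1.725 1.911
vertex 1.931 -3.522 1.805
endloop
endfacet
facet normal -0.202 0.975 0.095
outer loop
vertex 1.596 -1.904 1.964
vertex 2.435 -1.725 1.911
vertex 1.43 -1.737 -0.092
endloop
endfacet
facet normal -0.080 0.081 -0.993
outer loop
vertex 2.269 -1.558 -0.145
vertex 2.604 -3.176 -0.304
vertex 1.43 -1.737 -0.092
endloop
endfacet
facet normal -0.202 0.975 0.095
outer loop
vertex 1.43 -1.737 -0.092
vertex 2.435 -1.725 1.911
vertex 2.269 -1.558 -0.145
endloop
endfacet
facet normal 0.976 0.208 -0.062
outer loop
vertex 2.269 -1.558 -0.145
vertex 2.77 -3.343 1.752
vertex 2.604 -3.176 -0.304
endloop
endfacet
facet normal 0.976 0.208 -0.062
outer loop
vertex 2.435 -1.725 1.911
vertex 2.77 -3.343 1.752
vertex 2.269 -1.558 -0.145
endloop
endfacet

endsolid


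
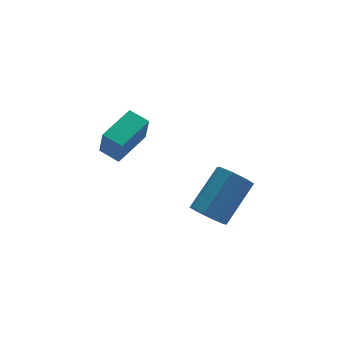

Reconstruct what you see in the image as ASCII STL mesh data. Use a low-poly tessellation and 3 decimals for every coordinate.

solid 
facet normal -0.707 -0.365 -0.606
outer loop
vertex 3.193 -0.267 -0.576
vertex 2.884 -0.629 0.003
vertex 2.798 0.049 -0.305
endloop
endfacet
facet normal 0.161 0.751 -0.640
outer loop
vertex 3.193 -0.267 -0.576
vertex 2.798 0.049 -0.305
vertex 4.585 0.452 0.618
endloop
endfacet
facet normal 0.161 0.751 -0.640
outer loop
vertex 4.585 0.452 0.618
vertex 2.798 0.049 -0.305
vertex 4.19 0.768 0.889
endloop
endfacet
facet normal 0.707 0.364 0.606
outer loop
vertex 4.585 0.452 0.618
vertex 4.19 0.768 0.889
vertex 4.276 0.089 1.197
endloop
endfacet
facet normal -0.707 -0.365 -0.606
outer loop
vertex 2.798 0.049 -0.305
vertex 2.884 -0.629 0.003
vertex 2.453 -0.033 0.147
endloop
endfacet
facet normal -0.374 0.920 -0.118
outer loop
vertex 2.798 0.049 -0.305
vertex 2.453 -0.033 0.147
vertex 4.19 0.768 0.889
endloop
endfacet
facet normal -0.374 0.920 -0.118
outer loop
vertex 4.19 0.768 0.889
vertex 2.453 -0.033 0.147
vertex 3.845 0.686 1.341
endloop
endfacet
facet normal 0.707 0.364 0.606
outer loop
vertex 4.19 0.768 0.889
vertex 3.845 0.686 1.341
vertex 4.276 0.089 1.197
endloop
endfacet
facet normal -0.706 -0.364 -0.607
outer loop
vertex 2.453 -0.033 0.147
vertex 2.884 -0.629 0.003
vertex 2.36 -0.464 0.514
endloop
endfacet
facet normal -0.689 0.550 0.472
outer loop
vertex 2.453 -0.033 0.147
vertex 2.36 -0.464 0.514
vertex 3.845 0.686 1.341
endloop
endfacet
facet normal -0.689 0.550 0.473
outer loop
vertex 3.845 0.686 1.341
vertex 2.36 -0.464 0.514
vertex 3.753 0.255 1.708
endloop
endfacet
facet normal 0.707 0.365 0.606
outer loop
vertex 3.845 0.686 1.341
vertex 3.753 0.255 1.708
vertex 4.276 0.089 1.197
endloop
endfacet
facet normal -0.706 -0.366 -0.606
outer loop
vertex 2.36 -0.464 0.514
vertex 2.884 -0.629 0.003
vertex 2.575 -0.992 0.582
endloop
endfacet
facet normal -0.600 -0.143 0.787
outer loop
vertex 2.36 -0.464 0.514
vertex 2.575 -0.992 0.582
vertex 3.753 0.255 1.708
endloop
endfacet
facet normal -0.601 -0.142 0.786
outer loop
vertex 3.753 0.255 1.708
vertex 2.575 -0.992 0.582
vertex 3.967 -0.273 1.776
endloop
endfacet
facet normal 0.707 0.365 0.606
outer loop
vertex 3.753 0.255 1.708
vertex 3.967 -0.273 1.776
vertex 4.276 0.089 1.197
endloop
endfacet
facet normal -0.707 -0.364 -0.606
outer loop
vertex 2.575 -0.992 0.582
vertex 2.884 -0.629 0.003
vertex 2.97 -1.308 0.311
endloop
endfacet
facet normal -0.161 -0.751 0.640
outer loop
vertex 2.575 -0.992 0.582
vertex 2.97 -1.308 0.311
vertex 3.967 -0.273 1.776
endloop
endfacet
facet normal -0.161 -0.751 0.640
outer loop
vertex 3.967 -0.273 1.776
vertex 2.97 -1.308 0.311
vertex 4.362 -0.589 1.505
endloop
endfacet
facet normal 0.707 0.365 0.606
outer loop
vertex 3.967 -0.273 1.776
vertex 4.362 -0.589 1.505
vertex 4.276 0.089 1.197
endloop
endfacet
facet normal -0.707 -0.364 -0.606
outer loop
vertex 2.97 -1.308 0.311
vertex 2.884 -0.629 0.003
vertex 3.315 -1.226 -0.141
endloop
endfacet
facet normal 0.374 -0.920 0.118
outer loop
vertex 2.97 -1.308 0.311
vertex 3.315 -1.226 -0.141
vertex 4.362 -0.589 1.505
endloop
endfacet
facet normal 0.374 -0.920 0.118
outer loop
vertex 4.362 -0.589 1.505
vertex 3.315 -1.226 -0.141
vertex 4.707 -0.507 1.053
endloop
endfacet
facet normal 0.707 0.365 0.606
outer loop
vertex 4.362 -0.589 1.505
vertex 4.707 -0.507 1.053
vertex 4.276 0.089 1.197
endloop
endfacet
facet normal -0.707 -0.365 -0.606
outer loop
vertex 3.315 -1.226 -0.141
vertex 2.884 -0.629 0.003
vertex 3.407 -0.795 -0.508
endloop
endfacet
facet normal 0.689 -0.549 -0.473
outer loop
vertex 3.315 -1.226 -0.141
vertex 3.407 -0.795 -0.508
vertex 4.707 -0.507 1.053
endloop
endfacet
facet normal 0.689 -0.550 -0.472
outer loop
vertex 4.707 -0.507 1.053
vertex 3.407 -0.795 -0.508
vertex 4.8 -0.076 0.686
endloop
endfacet
facet normal 0.706 0.364 0.607
outer loop
vertex 4.707 -0.507 1.053
vertex 4.8 -0.076 0.686
vertex 4.276 0.089 1.197
endloop
endfacet
facet normal -0.707 -0.365 -0.606
outer loop
vertex 3.407 -0.795 -0.508
vertex 2.884 -0.629 0.003
vertex 3.193 -0.267 -0.576
endloop
endfacet
facet normal 0.601 0.142 -0.787
outer loop
vertex 3.407 -0.795 -0.508
vertex 3.193 -0.267 -0.576
vertex 4.8 -0.076 0.686
endloop
endfacet
facet normal 0.601 0.143 -0.787
outer loop
vertex 4.8 -0.076 0.686
vertex 3.193 -0.267 -0.576
vertex 4.585 0.452 0.618
endloop
endfacet
facet normal 0.706 0.366 0.606
outer loop
vertex 4.8 -0.076 0.686
vertex 4.585 0.452 0.618
vertex 4.276 0.089 1.197
endloop
endfacet
facet normal -0.521 0.806 0.281
outer loop
vertex 0.593 3.42 2.145
vertex 1.974 4.19 2.494
vertex 0.648 3.899 0.873
endloop
endfacet
facet normal -0.853 -0.476 -0.216
outer loop
vertex 1.106 3.19 0.626
vertex 0.593 3.42 2.145
vertex 0.648 3.899 0.873
endloop
endfacet
facet normal -0.521 0.806 0.282
outer loop
vertex 0.648 3.899 0.873
vertex 1.974 4.19 2.494
vertex 2.029 4.67 1.223
endloop
endfacet
facet normal 0.041 0.352 -0.935
outer loop
vertex 2.029 4.67 1.223
vertex 1.106 3.19 0.626
vertex 0.648 3.899 0.873
endloop
endfacet
facet normal -0.040 -0.352 0.935
outer loop
vertex 0.593 3.42 2.145
vertex 2.432 3.481 2.247
vertex 1.974 4.19 2.494
endloop
endfacet
facet normal -0.853 -0.475 -0.216
outer loop
vertex 1.051 2.71 1.897
vertex 0.593 3.42 2.145
vertex 1.106 3.19 0.626
endloop
endfacet
facet normal -0.040 -0.352 0.935
outer loop
vertex 1.051 2.71 1.897
vertex 2.432 3.481 2.247
vertex 0.593 3.42 2.145
endloop
endfacet
facet normal 0.853 0.475 0.216
outer loop
vertex 1.974 4.19 2.494
vertex 2.432 3.481 2.247
vertex 2.029 4.67 1.223
endloop
endfacet
facet normal 0.040 0.352 -0.935
outer loop
vertex 2.487 3.96 0.975
vertex 1.106 3.19 0.626
vertex 2.029 4.67 1.223
endloop
endfacet
facet normal 0.853 0.475 0.216
outer loop
vertex 2.029 4.67 1.223
vertex 2.432 3.481 2.247
vertex 2.487 3.96 0.975
endloop
endfacet
facet normal 0.521 -0.806 -0.282
outer loop
vertex 2.487 3.96 0.975
vertex 1.051 2.71 1.897
vertex 1.106 3.19 0.626
endloop
endfacet
facet normal 0.521 -0.806 -0.281
outer loop
vertex 2.432 3.481 2.247
vertex 1.051 2.71 1.897
vertex 2.487 3.96 0.975
endloop
endfacet

endsolid


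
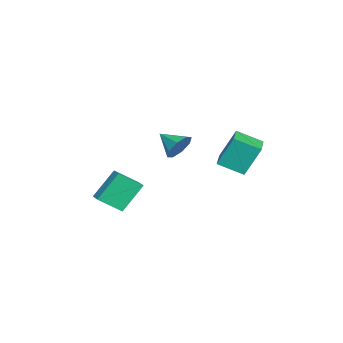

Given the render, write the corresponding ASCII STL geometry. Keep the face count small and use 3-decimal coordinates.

solid 
facet normal 0.468 0.771 -0.432
outer loop
vertex 2.158 -0.585 0.903
vertex 1.7 -0.002 1.447
vertex 2.499 -0.455 1.505
endloop
endfacet
facet normal 0.400 -0.916 -0.029
outer loop
vertex 2.158 -0.585 0.903
vertex 2.499 -0.455 1.505
vertex 1.02 -1.118 2.073
endloop
endfacet
facet normal 0.469 0.771 -0.431
outer loop
vertex 2.499 -0.455 1.505
vertex 1.7 -0.002 1.447
vertex 2.372 -0.06 2.074
endloop
endfacet
facet normal 0.508 -0.650 0.565
outer loop
vertex 2.499 -0.455 1.505
vertex 2.372 -0.06 2.074
vertex 1.02 -1.118 2.073
endloop
endfacet
facet normal 0.469 0.770 -0.432
outer loop
vertex 2.372 -0.06 2.074
vertex 1.7 -0.002 1.447
vertex 1.851 0.37 2.275
endloop
endfacet
facet normal 0.179 -0.230 0.957
outer loop
vertex 2.372 -0.06 2.074
vertex 1.851 0.37 2.275
vertex 1.02 -1.118 2.073
endloop
endfacet
facet normal 0.470 0.770 -0.432
outer loop
vertex 1.851 0.37 2.275
vertex 1.7 -0.002 1.447
vertex 1.243 0.582 1.991
endloop
endfacet
facet normal -0.394 0.096 0.914
outer loop
vertex 1.851 0.37 2.275
vertex 1.243 0.582 1.991
vertex 1.02 -1.118 2.073
endloop
endfacet
facet normal 0.469 0.770 -0.432
outer loop
vertex 1.243 0.582 1.991
vertex 1.7 -0.002 1.447
vertex 0.902 0.452 1.389
endloop
endfacet
facet normal -0.874 0.137 0.466
outer loop
vertex 1.243 0.582 1.991
vertex 0.902 0.452 1.389
vertex 1.02 -1.118 2.073
endloop
endfacet
facet normal 0.470 0.771 -0.431
outer loop
vertex 0.902 0.452 1.389
vertex 1.7 -0.002 1.447
vertex 1.029 0.057 0.821
endloop
endfacet
facet normal -0.983 -0.130 -0.129
outer loop
vertex 0.902 0.452 1.389
vertex 1.029 0.057 0.821
vertex 1.02 -1.118 2.073
endloop
endfacet
facet normal 0.470 0.770 -0.431
outer loop
vertex 1.029 0.057 0.821
vertex 1.7 -0.002 1.447
vertex 1.549 -0.373 0.619
endloop
endfacet
facet normal -0.655 -0.548 -0.519
outer loop
vertex 1.029 0.057 0.821
vertex 1.549 -0.373 0.619
vertex 1.02 -1.118 2.073
endloop
endfacet
facet normal 0.469 0.771 -0.431
outer loop
vertex 1.549 -0.373 0.619
vertex 1.7 -0.002 1.447
vertex 2.158 -0.585 0.903
endloop
endfacet
facet normal -0.082 -0.875 -0.478
outer loop
vertex 1.549 -0.373 0.619
vertex 2.158 -0.585 0.903
vertex 1.02 -1.118 2.073
endloop
endfacet
facet normal -0.995 0.002 -0.104
outer loop
vertex -3.721 2.567 0.311
vertex -3.643 4.074 -0.405
vertex -3.528 1.67 -1.555
endloop
endfacet
facet normal -0.047 -0.902 0.429
outer loop
vertex -1.797 1.666 -1.375
vertex -3.721 2.567 0.311
vertex -3.528 1.67 -1.555
endloop
endfacet
facet normal -0.995 0.002 -0.104
outer loop
vertex -3.528 1.67 -1.555
vertex -3.643 4.074 -0.405
vertex -3.45 3.176 -2.272
endloop
endfacet
facet normal 0.092 -0.432 -0.897
outer loop
vertex -3.45 3.176 -2.272
vertex -1.797 1.666 -1.375
vertex -3.528 1.67 -1.555
endloop
endfacet
facet normal -0.092 0.431 0.898
outer loop
vertex -3.721 2.567 0.311
vertex -1.912 4.07 -0.225
vertex -3.643 4.074 -0.405
endloop
endfacet
facet normal -0.046 -0.902 0.429
outer loop
vertex -1.99 2.564 0.492
vertex -3.721 2.567 0.311
vertex -1.797 1.666 -1.375
endloop
endfacet
facet normal -0.093 0.432 0.897
outer loop
vertex -1.99 2.564 0.492
vertex -1.912 4.07 -0.225
vertex -3.721 2.567 0.311
endloop
endfacet
facet normal 0.047 0.902 -0.429
outer loop
vertex -3.643 4.074 -0.405
vertex -1.912 4.07 -0.225
vertex -3.45 3.176 -2.272
endloop
endfacet
facet normal 0.093 -0.431 -0.897
outer loop
vertex -1.719 3.173 -2.091
vertex -1.797 1.666 -1.375
vertex -3.45 3.176 -2.272
endloop
endfacet
facet normal 0.046 0.902 -0.429
outer loop
vertex -3.45 3.176 -2.272
vertex -1.912 4.07 -0.225
vertex -1.719 3.173 -2.091
endloop
endfacet
facet normal 0.995 -0.002 0.104
outer loop
vertex -1.719 3.173 -2.091
vertex -1.99 2.564 0.492
vertex -1.797 1.666 -1.375
endloop
endfacet
facet normal 0.995 -0.002 0.104
outer loop
vertex -1.912 4.07 -0.225
vertex -1.99 2.564 0.492
vertex -1.719 3.173 -2.091
endloop
endfacet
facet normal -0.404 0.495 0.769
outer loop
vertex -1.274 -3.88 -1.917
vertex -0.461 -3.519 -1.722
vertex -1.61 -2.574 -2.935
endloop
endfacet
facet normal -0.893 -0.396 -0.213
outer loop
vertex -0.759 -3.621 -4.558
vertex -1.274 -3.88 -1.917
vertex -1.61 -2.574 -2.935
endloop
endfacet
facet normal -0.403 0.496 0.769
outer loop
vertex -1.61 -2.574 -2.935
vertex -0.461 -3.519 -1.722
vertex -0.797 -2.214 -2.741
endloop
endfacet
facet normal -0.198 0.773 -0.603
outer loop
vertex -0.797 -2.214 -2.741
vertex -0.759 -3.621 -4.558
vertex -1.61 -2.574 -2.935
endloop
endfacet
facet normal 0.199 -0.773 0.603
outer loop
vertex -1.274 -3.88 -1.917
vertex 0.39 -4.566 -3.345
vertex -0.461 -3.519 -1.722
endloop
endfacet
facet normal -0.893 -0.396 -0.213
outer loop
vertex -0.423 -4.926 -3.539
vertex -1.274 -3.88 -1.917
vertex -0.759 -3.621 -4.558
endloop
endfacet
facet normal 0.198 -0.773 0.603
outer loop
vertex -0.423 -4.926 -3.539
vertex 0.39 -4.566 -3.345
vertex -1.274 -3.88 -1.917
endloop
endfacet
facet normal 0.893 0.396 0.213
outer loop
vertex -0.461 -3.519 -1.722
vertex 0.39 -4.566 -3.345
vertex -0.797 -2.214 -2.741
endloop
endfacet
facet normal -0.199 0.773 -0.603
outer loop
vertex 0.054 -3.26 -4.363
vertex -0.759 -3.621 -4.558
vertex -0.797 -2.214 -2.741
endloop
endfacet
facet normal 0.893 0.396 0.213
outer loop
vertex -0.797 -2.214 -2.741
vertex 0.39 -4.566 -3.345
vertex 0.054 -3.26 -4.363
endloop
endfacet
facet normal 0.404 -0.496 -0.768
outer loop
vertex 0.054 -3.26 -4.363
vertex -0.423 -4.926 -3.539
vertex -0.759 -3.621 -4.558
endloop
endfacet
facet normal 0.403 -0.496 -0.769
outer loop
vertex 0.39 -4.566 -3.345
vertex -0.423 -4.926 -3.539
vertex 0.054 -3.26 -4.363
endloop
endfacet

endsolid


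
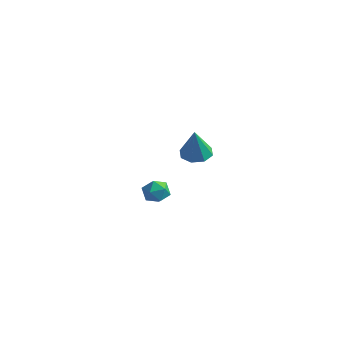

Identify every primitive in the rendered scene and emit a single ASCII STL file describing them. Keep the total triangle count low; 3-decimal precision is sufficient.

solid 
facet normal 0.378 0.270 0.885
outer loop
vertex 1.41 -3.123 3.156
vertex 1.148 -3.752 3.46
vertex 1.833 -3.738 3.163
endloop
endfacet
facet normal 0.770 0.534 0.350
outer loop
vertex 1.41 -3.123 3.156
vertex 1.833 -3.738 3.163
vertex 1.811 -3.307 2.554
endloop
endfacet
facet normal 0.345 0.937 -0.057
outer loop
vertex 1.41 -3.123 3.156
vertex 1.811 -3.307 2.554
vertex 1.113 -3.055 2.474
endloop
endfacet
facet normal -0.310 0.923 0.227
outer loop
vertex 1.41 -3.123 3.156
vertex 1.113 -3.055 2.474
vertex 0.703 -3.33 3.034
endloop
endfacet
facet normal -0.289 0.512 0.809
outer loop
vertex 1.41 -3.123 3.156
vertex 0.703 -3.33 3.034
vertex 1.148 -3.752 3.46
endloop
endfacet
facet normal 0.999 -0.015 -0.046
outer loop
vertex 1.811 -3.307 2.554
vertex 1.833 -3.738 3.163
vertex 1.797 -4.05 2.486
endloop
endfacet
facet normal 0.365 -0.441 0.820
outer loop
vertex 1.833 -3.738 3.163
vertex 1.148 -3.752 3.46
vertex 1.387 -4.325 3.046
endloop
endfacet
facet normal -0.715 -0.050 0.697
outer loop
vertex 1.148 -3.752 3.46
vertex 0.703 -3.33 3.034
vertex 0.689 -4.073 2.966
endloop
endfacet
facet normal -0.748 0.617 -0.245
outer loop
vertex 0.703 -3.33 3.034
vertex 1.113 -3.055 2.474
vertex 0.667 -3.642 2.357
endloop
endfacet
facet normal 0.311 0.638 -0.704
outer loop
vertex 1.113 -3.055 2.474
vertex 1.811 -3.307 2.554
vertex 1.352 -3.628 2.06
endloop
endfacet
facet normal 0.310 -0.923 -0.227
outer loop
vertex 1.09 -4.257 2.364
vertex 1.797 -4.05 2.486
vertex 1.387 -4.325 3.046
endloop
endfacet
facet normal -0.345 -0.937 0.057
outer loop
vertex 1.09 -4.257 2.364
vertex 1.387 -4.325 3.046
vertex 0.689 -4.073 2.966
endloop
endfacet
facet normal -0.770 -0.534 -0.350
outer loop
vertex 1.09 -4.257 2.364
vertex 0.689 -4.073 2.966
vertex 0.667 -3.642 2.357
endloop
endfacet
facet normal -0.378 -0.270 -0.885
outer loop
vertex 1.09 -4.257 2.364
vertex 0.667 -3.642 2.357
vertex 1.352 -3.628 2.06
endloop
endfacet
facet normal 0.289 -0.512 -0.809
outer loop
vertex 1.09 -4.257 2.364
vertex 1.352 -3.628 2.06
vertex 1.797 -4.05 2.486
endloop
endfacet
facet normal 0.748 -0.617 0.245
outer loop
vertex 1.387 -4.325 3.046
vertex 1.797 -4.05 2.486
vertex 1.833 -3.738 3.163
endloop
endfacet
facet normal -0.311 -0.638 0.704
outer loop
vertex 0.689 -4.073 2.966
vertex 1.387 -4.325 3.046
vertex 1.148 -3.752 3.46
endloop
endfacet
facet normal -0.999 0.015 0.046
outer loop
vertex 0.667 -3.642 2.357
vertex 0.689 -4.073 2.966
vertex 0.703 -3.33 3.034
endloop
endfacet
facet normal -0.365 0.441 -0.820
outer loop
vertex 1.352 -3.628 2.06
vertex 0.667 -3.642 2.357
vertex 1.113 -3.055 2.474
endloop
endfacet
facet normal 0.715 0.050 -0.697
outer loop
vertex 1.797 -4.05 2.486
vertex 1.352 -3.628 2.06
vertex 1.811 -3.307 2.554
endloop
endfacet
facet normal -0.122 0.241 -0.963
outer loop
vertex -0.728 3.39 1.252
vertex -1.553 3.085 1.28
vertex -1.173 3.865 1.427
endloop
endfacet
facet normal 0.728 0.516 0.452
outer loop
vertex -0.728 3.39 1.252
vertex -1.173 3.865 1.427
vertex -1.327 2.635 3.08
endloop
endfacet
facet normal -0.121 0.240 -0.963
outer loop
vertex -1.173 3.865 1.427
vertex -1.553 3.085 1.28
vertex -1.84 3.883 1.515
endloop
endfacet
facet normal 0.101 0.794 0.600
outer loop
vertex -1.173 3.865 1.427
vertex -1.84 3.883 1.515
vertex -1.327 2.635 3.08
endloop
endfacet
facet normal -0.120 0.241 -0.963
outer loop
vertex -1.84 3.883 1.515
vertex -1.553 3.085 1.28
vertex -2.339 3.434 1.465
endloop
endfacet
facet normal -0.557 0.550 0.622
outer loop
vertex -1.84 3.883 1.515
vertex -2.339 3.434 1.465
vertex -1.327 2.635 3.08
endloop
endfacet
facet normal -0.120 0.240 -0.963
outer loop
vertex -2.339 3.434 1.465
vertex -1.553 3.085 1.28
vertex -2.378 2.78 1.307
endloop
endfacet
facet normal -0.861 -0.071 0.504
outer loop
vertex -2.339 3.434 1.465
vertex -2.378 2.78 1.307
vertex -1.327 2.635 3.08
endloop
endfacet
facet normal -0.121 0.242 -0.963
outer loop
vertex -2.378 2.78 1.307
vertex -1.553 3.085 1.28
vertex -1.933 2.305 1.132
endloop
endfacet
facet normal -0.631 -0.708 0.316
outer loop
vertex -2.378 2.78 1.307
vertex -1.933 2.305 1.132
vertex -1.327 2.635 3.08
endloop
endfacet
facet normal -0.121 0.241 -0.963
outer loop
vertex -1.933 2.305 1.132
vertex -1.553 3.085 1.28
vertex -1.266 2.287 1.044
endloop
endfacet
facet normal -0.004 -0.986 0.168
outer loop
vertex -1.933 2.305 1.132
vertex -1.266 2.287 1.044
vertex -1.327 2.635 3.08
endloop
endfacet
facet normal -0.121 0.241 -0.963
outer loop
vertex -1.266 2.287 1.044
vertex -1.553 3.085 1.28
vertex -0.767 2.737 1.094
endloop
endfacet
facet normal 0.654 -0.742 0.146
outer loop
vertex -1.266 2.287 1.044
vertex -0.767 2.737 1.094
vertex -1.327 2.635 3.08
endloop
endfacet
facet normal -0.122 0.240 -0.963
outer loop
vertex -0.767 2.737 1.094
vertex -1.553 3.085 1.28
vertex -0.728 3.39 1.252
endloop
endfacet
facet normal 0.957 -0.121 0.264
outer loop
vertex -0.767 2.737 1.094
vertex -0.728 3.39 1.252
vertex -1.327 2.635 3.08
endloop
endfacet

endsolid


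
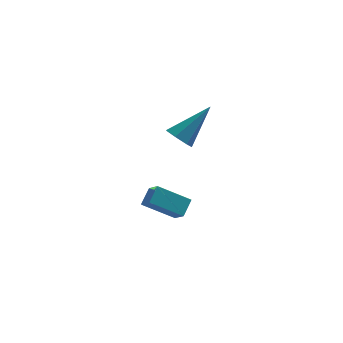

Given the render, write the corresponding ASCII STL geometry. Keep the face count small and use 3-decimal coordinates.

solid 
facet normal -0.669 -0.323 -0.669
outer loop
vertex -1.073 0.286 1.147
vertex -1.61 0.583 1.541
vertex -1.219 0.885 1.004
endloop
endfacet
facet normal 0.871 0.097 -0.482
outer loop
vertex -1.073 0.286 1.147
vertex -1.219 0.885 1.004
vertex -0.17 1.277 2.979
endloop
endfacet
facet normal -0.670 -0.323 -0.669
outer loop
vertex -1.219 0.885 1.004
vertex -1.61 0.583 1.541
vertex -1.66 1.257 1.266
endloop
endfacet
facet normal 0.444 0.804 -0.395
outer loop
vertex -1.219 0.885 1.004
vertex -1.66 1.257 1.266
vertex -0.17 1.277 2.979
endloop
endfacet
facet normal -0.670 -0.323 -0.669
outer loop
vertex -1.66 1.257 1.266
vertex -1.61 0.583 1.541
vertex -2.063 1.122 1.735
endloop
endfacet
facet normal -0.169 0.976 0.136
outer loop
vertex -1.66 1.257 1.266
vertex -2.063 1.122 1.735
vertex -0.17 1.277 2.979
endloop
endfacet
facet normal -0.670 -0.322 -0.669
outer loop
vertex -2.063 1.122 1.735
vertex -1.61 0.583 1.541
vertex -2.125 0.581 2.058
endloop
endfacet
facet normal -0.508 0.484 0.713
outer loop
vertex -2.063 1.122 1.735
vertex -2.125 0.581 2.058
vertex -0.17 1.277 2.979
endloop
endfacet
facet normal -0.670 -0.322 -0.669
outer loop
vertex -2.125 0.581 2.058
vertex -1.61 0.583 1.541
vertex -1.8 0.042 1.992
endloop
endfacet
facet normal -0.317 -0.301 0.900
outer loop
vertex -2.125 0.581 2.058
vertex -1.8 0.042 1.992
vertex -0.17 1.277 2.979
endloop
endfacet
facet normal -0.670 -0.322 -0.669
outer loop
vertex -1.8 0.042 1.992
vertex -1.61 0.583 1.541
vertex -1.331 -0.09 1.586
endloop
endfacet
facet normal 0.260 -0.789 0.557
outer loop
vertex -1.8 0.042 1.992
vertex -1.331 -0.09 1.586
vertex -0.17 1.277 2.979
endloop
endfacet
facet normal -0.669 -0.322 -0.669
outer loop
vertex -1.331 -0.09 1.586
vertex -1.61 0.583 1.541
vertex -1.073 0.286 1.147
endloop
endfacet
facet normal 0.790 -0.611 -0.059
outer loop
vertex -1.331 -0.09 1.586
vertex -1.073 0.286 1.147
vertex -0.17 1.277 2.979
endloop
endfacet
facet normal -0.429 -0.687 -0.586
outer loop
vertex -1.362 0.773 -3.615
vertex -2.832 0.926 -2.717
vertex -1.664 1.487 -4.231
endloop
endfacet
facet normal 0.850 -0.088 -0.519
outer loop
vertex -1.248 2.154 -3.663
vertex -1.362 0.773 -3.615
vertex -1.664 1.487 -4.231
endloop
endfacet
facet normal -0.429 -0.688 -0.586
outer loop
vertex -1.664 1.487 -4.231
vertex -2.832 0.926 -2.717
vertex -3.135 1.64 -3.333
endloop
endfacet
facet normal -0.305 0.721 -0.623
outer loop
vertex -3.135 1.64 -3.333
vertex -1.248 2.154 -3.663
vertex -1.664 1.487 -4.231
endloop
endfacet
facet normal 0.305 -0.721 0.623
outer loop
vertex -1.362 0.773 -3.615
vertex -2.416 1.593 -2.149
vertex -2.832 0.926 -2.717
endloop
endfacet
facet normal 0.850 -0.088 -0.520
outer loop
vertex -0.945 1.44 -3.047
vertex -1.362 0.773 -3.615
vertex -1.248 2.154 -3.663
endloop
endfacet
facet normal 0.305 -0.721 0.622
outer loop
vertex -0.945 1.44 -3.047
vertex -2.416 1.593 -2.149
vertex -1.362 0.773 -3.615
endloop
endfacet
facet normal -0.850 0.088 0.520
outer loop
vertex -2.832 0.926 -2.717
vertex -2.416 1.593 -2.149
vertex -3.135 1.64 -3.333
endloop
endfacet
facet normal -0.305 0.721 -0.622
outer loop
vertex -2.718 2.307 -2.765
vertex -1.248 2.154 -3.663
vertex -3.135 1.64 -3.333
endloop
endfacet
facet normal -0.850 0.089 0.520
outer loop
vertex -3.135 1.64 -3.333
vertex -2.416 1.593 -2.149
vertex -2.718 2.307 -2.765
endloop
endfacet
facet normal 0.429 0.687 0.586
outer loop
vertex -2.718 2.307 -2.765
vertex -0.945 1.44 -3.047
vertex -1.248 2.154 -3.663
endloop
endfacet
facet normal 0.429 0.687 0.586
outer loop
vertex -2.416 1.593 -2.149
vertex -0.945 1.44 -3.047
vertex -2.718 2.307 -2.765
endloop
endfacet

endsolid


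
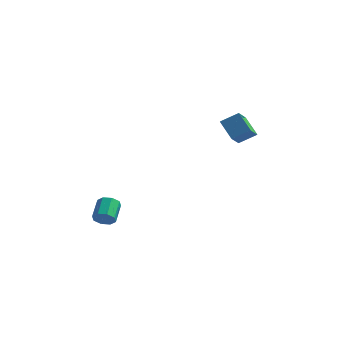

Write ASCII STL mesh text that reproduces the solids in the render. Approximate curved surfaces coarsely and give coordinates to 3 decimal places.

solid 
facet normal 0.250 -0.811 -0.528
outer loop
vertex -1.305 -3.549 -0.282
vertex -1.612 -3.331 -0.762
vertex -1.038 -3.285 -0.561
endloop
endfacet
facet normal 0.782 -0.151 0.605
outer loop
vertex -1.305 -3.549 -0.282
vertex -1.038 -3.285 -0.561
vertex -1.621 -2.526 0.382
endloop
endfacet
facet normal 0.781 -0.152 0.606
outer loop
vertex -1.621 -2.526 0.382
vertex -1.038 -3.285 -0.561
vertex -1.354 -2.262 0.104
endloop
endfacet
facet normal -0.252 0.811 0.528
outer loop
vertex -1.621 -2.526 0.382
vertex -1.354 -2.262 0.104
vertex -1.928 -2.309 -0.098
endloop
endfacet
facet normal 0.250 -0.812 -0.528
outer loop
vertex -1.038 -3.285 -0.561
vertex -1.612 -3.331 -0.762
vertex -1.108 -3.049 -0.957
endloop
endfacet
facet normal 0.956 0.292 0.005
outer loop
vertex -1.038 -3.285 -0.561
vertex -1.108 -3.049 -0.957
vertex -1.354 -2.262 0.104
endloop
endfacet
facet normal 0.956 0.292 0.005
outer loop
vertex -1.354 -2.262 0.104
vertex -1.108 -3.049 -0.957
vertex -1.424 -2.026 -0.293
endloop
endfacet
facet normal -0.252 0.812 0.527
outer loop
vertex -1.354 -2.262 0.104
vertex -1.424 -2.026 -0.293
vertex -1.928 -2.309 -0.098
endloop
endfacet
facet normal 0.251 -0.812 -0.527
outer loop
vertex -1.108 -3.049 -0.957
vertex -1.612 -3.331 -0.762
vertex -1.473 -2.978 -1.24
endloop
endfacet
facet normal 0.572 0.564 -0.596
outer loop
vertex -1.108 -3.049 -0.957
vertex -1.473 -2.978 -1.24
vertex -1.424 -2.026 -0.293
endloop
endfacet
facet normal 0.571 0.564 -0.597
outer loop
vertex -1.424 -2.026 -0.293
vertex -1.473 -2.978 -1.24
vertex -1.789 -1.955 -0.575
endloop
endfacet
facet normal -0.251 0.811 0.529
outer loop
vertex -1.424 -2.026 -0.293
vertex -1.789 -1.955 -0.575
vertex -1.928 -2.309 -0.098
endloop
endfacet
facet normal 0.250 -0.812 -0.527
outer loop
vertex -1.473 -2.978 -1.24
vertex -1.612 -3.331 -0.762
vertex -1.919 -3.114 -1.242
endloop
endfacet
facet normal -0.150 0.506 -0.849
outer loop
vertex -1.473 -2.978 -1.24
vertex -1.919 -3.114 -1.242
vertex -1.789 -1.955 -0.575
endloop
endfacet
facet normal -0.148 0.506 -0.850
outer loop
vertex -1.789 -1.955 -0.575
vertex -1.919 -3.114 -1.242
vertex -2.235 -2.091 -0.578
endloop
endfacet
facet normal -0.251 0.811 0.529
outer loop
vertex -1.789 -1.955 -0.575
vertex -2.235 -2.091 -0.578
vertex -1.928 -2.309 -0.098
endloop
endfacet
facet normal 0.252 -0.811 -0.528
outer loop
vertex -1.919 -3.114 -1.242
vertex -1.612 -3.331 -0.762
vertex -2.186 -3.378 -0.964
endloop
endfacet
facet normal -0.781 0.152 -0.606
outer loop
vertex -1.919 -3.114 -1.242
vertex -2.186 -3.378 -0.964
vertex -2.235 -2.091 -0.578
endloop
endfacet
facet normal -0.782 0.152 -0.605
outer loop
vertex -2.235 -2.091 -0.578
vertex -2.186 -3.378 -0.964
vertex -2.502 -2.355 -0.299
endloop
endfacet
facet normal -0.250 0.811 0.528
outer loop
vertex -2.235 -2.091 -0.578
vertex -2.502 -2.355 -0.299
vertex -1.928 -2.309 -0.098
endloop
endfacet
facet normal 0.252 -0.812 -0.527
outer loop
vertex -2.186 -3.378 -0.964
vertex -1.612 -3.331 -0.762
vertex -2.116 -3.614 -0.567
endloop
endfacet
facet normal -0.956 -0.292 -0.005
outer loop
vertex -2.186 -3.378 -0.964
vertex -2.116 -3.614 -0.567
vertex -2.502 -2.355 -0.299
endloop
endfacet
facet normal -0.956 -0.292 -0.005
outer loop
vertex -2.502 -2.355 -0.299
vertex -2.116 -3.614 -0.567
vertex -2.432 -2.591 0.097
endloop
endfacet
facet normal -0.250 0.812 0.528
outer loop
vertex -2.502 -2.355 -0.299
vertex -2.432 -2.591 0.097
vertex -1.928 -2.309 -0.098
endloop
endfacet
facet normal 0.251 -0.811 -0.529
outer loop
vertex -2.116 -3.614 -0.567
vertex -1.612 -3.331 -0.762
vertex -1.751 -3.685 -0.285
endloop
endfacet
facet normal -0.571 -0.564 0.597
outer loop
vertex -2.116 -3.614 -0.567
vertex -1.751 -3.685 -0.285
vertex -2.432 -2.591 0.097
endloop
endfacet
facet normal -0.572 -0.564 0.596
outer loop
vertex -2.432 -2.591 0.097
vertex -1.751 -3.685 -0.285
vertex -2.067 -2.662 0.38
endloop
endfacet
facet normal -0.251 0.812 0.527
outer loop
vertex -2.432 -2.591 0.097
vertex -2.067 -2.662 0.38
vertex -1.928 -2.309 -0.098
endloop
endfacet
facet normal 0.251 -0.811 -0.529
outer loop
vertex -1.751 -3.685 -0.285
vertex -1.612 -3.331 -0.762
vertex -1.305 -3.549 -0.282
endloop
endfacet
facet normal 0.149 -0.506 0.849
outer loop
vertex -1.751 -3.685 -0.285
vertex -1.305 -3.549 -0.282
vertex -2.067 -2.662 0.38
endloop
endfacet
facet normal 0.150 -0.505 0.850
outer loop
vertex -2.067 -2.662 0.38
vertex -1.305 -3.549 -0.282
vertex -1.621 -2.526 0.382
endloop
endfacet
facet normal -0.250 0.812 0.527
outer loop
vertex -2.067 -2.662 0.38
vertex -1.621 -2.526 0.382
vertex -1.928 -2.309 -0.098
endloop
endfacet
facet normal -0.672 0.336 0.660
outer loop
vertex 2.186 3.663 4.868
vertex 2.047 4.717 4.19
vertex 1.366 3.177 4.281
endloop
endfacet
facet normal 0.110 -0.836 0.538
outer loop
vertex 2.273 2.723 3.39
vertex 2.186 3.663 4.868
vertex 1.366 3.177 4.281
endloop
endfacet
facet normal -0.672 0.336 0.660
outer loop
vertex 1.366 3.177 4.281
vertex 2.047 4.717 4.19
vertex 1.227 4.23 3.603
endloop
endfacet
facet normal -0.732 -0.434 -0.524
outer loop
vertex 1.227 4.23 3.603
vertex 2.273 2.723 3.39
vertex 1.366 3.177 4.281
endloop
endfacet
facet normal 0.732 0.434 0.525
outer loop
vertex 2.186 3.663 4.868
vertex 2.954 4.263 3.299
vertex 2.047 4.717 4.19
endloop
endfacet
facet normal 0.111 -0.836 0.538
outer loop
vertex 3.093 3.21 3.977
vertex 2.186 3.663 4.868
vertex 2.273 2.723 3.39
endloop
endfacet
facet normal 0.732 0.434 0.525
outer loop
vertex 3.093 3.21 3.977
vertex 2.954 4.263 3.299
vertex 2.186 3.663 4.868
endloop
endfacet
facet normal -0.111 0.835 -0.538
outer loop
vertex 2.047 4.717 4.19
vertex 2.954 4.263 3.299
vertex 1.227 4.23 3.603
endloop
endfacet
facet normal -0.732 -0.434 -0.525
outer loop
vertex 2.134 3.777 2.712
vertex 2.273 2.723 3.39
vertex 1.227 4.23 3.603
endloop
endfacet
facet normal -0.111 0.836 -0.538
outer loop
vertex 1.227 4.23 3.603
vertex 2.954 4.263 3.299
vertex 2.134 3.777 2.712
endloop
endfacet
facet normal 0.672 -0.336 -0.660
outer loop
vertex 2.134 3.777 2.712
vertex 3.093 3.21 3.977
vertex 2.273 2.723 3.39
endloop
endfacet
facet normal 0.672 -0.336 -0.660
outer loop
vertex 2.954 4.263 3.299
vertex 3.093 3.21 3.977
vertex 2.134 3.777 2.712
endloop
endfacet

endsolid


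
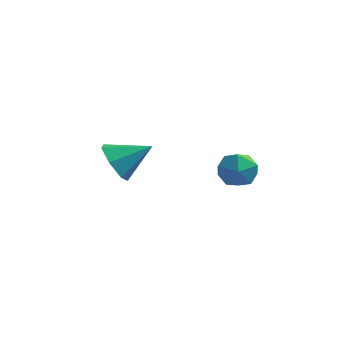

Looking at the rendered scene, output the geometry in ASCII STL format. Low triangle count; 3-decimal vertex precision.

solid 
facet normal -0.234 0.493 0.838
outer loop
vertex 3.076 -3.062 4.215
vertex 2.203 -3.425 4.185
vertex 2.89 -3.884 4.647
endloop
endfacet
facet normal 0.460 0.329 0.825
outer loop
vertex 3.076 -3.062 4.215
vertex 2.89 -3.884 4.647
vertex 3.692 -3.778 4.157
endloop
endfacet
facet normal 0.746 0.622 0.239
outer loop
vertex 3.076 -3.062 4.215
vertex 3.692 -3.778 4.157
vertex 3.501 -3.255 3.392
endloop
endfacet
facet normal 0.227 0.968 -0.110
outer loop
vertex 3.076 -3.062 4.215
vertex 3.501 -3.255 3.392
vertex 2.58 -3.037 3.41
endloop
endfacet
facet normal -0.378 0.888 0.261
outer loop
vertex 3.076 -3.062 4.215
vertex 2.58 -3.037 3.41
vertex 2.203 -3.425 4.185
endloop
endfacet
facet normal 0.518 -0.380 0.766
outer loop
vertex 3.692 -3.778 4.157
vertex 2.89 -3.884 4.647
vertex 3.2 -4.583 4.09
endloop
endfacet
facet normal -0.606 -0.113 0.788
outer loop
vertex 2.89 -3.884 4.647
vertex 2.203 -3.425 4.185
vertex 2.279 -4.365 4.108
endloop
endfacet
facet normal -0.839 0.525 -0.145
outer loop
vertex 2.203 -3.425 4.185
vertex 2.58 -3.037 3.41
vertex 2.088 -3.842 3.343
endloop
endfacet
facet normal 0.140 0.654 -0.743
outer loop
vertex 2.58 -3.037 3.41
vertex 3.501 -3.255 3.392
vertex 2.89 -3.736 2.853
endloop
endfacet
facet normal 0.979 0.094 -0.180
outer loop
vertex 3.501 -3.255 3.392
vertex 3.692 -3.778 4.157
vertex 3.577 -4.195 3.315
endloop
endfacet
facet normal -0.227 -0.968 0.110
outer loop
vertex 2.704 -4.558 3.285
vertex 3.2 -4.583 4.09
vertex 2.279 -4.365 4.108
endloop
endfacet
facet normal -0.746 -0.622 -0.239
outer loop
vertex 2.704 -4.558 3.285
vertex 2.279 -4.365 4.108
vertex 2.088 -3.842 3.343
endloop
endfacet
facet normal -0.460 -0.329 -0.825
outer loop
vertex 2.704 -4.558 3.285
vertex 2.088 -3.842 3.343
vertex 2.89 -3.736 2.853
endloop
endfacet
facet normal 0.234 -0.493 -0.838
outer loop
vertex 2.704 -4.558 3.285
vertex 2.89 -3.736 2.853
vertex 3.577 -4.195 3.315
endloop
endfacet
facet normal 0.378 -0.888 -0.261
outer loop
vertex 2.704 -4.558 3.285
vertex 3.577 -4.195 3.315
vertex 3.2 -4.583 4.09
endloop
endfacet
facet normal -0.140 -0.654 0.743
outer loop
vertex 2.279 -4.365 4.108
vertex 3.2 -4.583 4.09
vertex 2.89 -3.884 4.647
endloop
endfacet
facet normal -0.979 -0.094 0.180
outer loop
vertex 2.088 -3.842 3.343
vertex 2.279 -4.365 4.108
vertex 2.203 -3.425 4.185
endloop
endfacet
facet normal -0.518 0.380 -0.766
outer loop
vertex 2.89 -3.736 2.853
vertex 2.088 -3.842 3.343
vertex 2.58 -3.037 3.41
endloop
endfacet
facet normal 0.606 0.113 -0.788
outer loop
vertex 3.577 -4.195 3.315
vertex 2.89 -3.736 2.853
vertex 3.501 -3.255 3.392
endloop
endfacet
facet normal 0.839 -0.525 0.145
outer loop
vertex 3.2 -4.583 4.09
vertex 3.577 -4.195 3.315
vertex 3.692 -3.778 4.157
endloop
endfacet
facet normal -0.768 -0.419 -0.484
outer loop
vertex -1.532 -4.925 2.993
vertex -2.161 -4.13 3.304
vertex -1.57 -4.201 2.427
endloop
endfacet
facet normal 0.931 -0.193 -0.309
outer loop
vertex -1.532 -4.925 2.993
vertex -1.57 -4.201 2.427
vertex -0.839 -3.41 4.136
endloop
endfacet
facet normal -0.768 -0.419 -0.484
outer loop
vertex -1.57 -4.201 2.427
vertex -2.161 -4.13 3.304
vertex -2.053 -3.424 2.521
endloop
endfacet
facet normal 0.693 0.494 -0.525
outer loop
vertex -1.57 -4.201 2.427
vertex -2.053 -3.424 2.521
vertex -0.839 -3.41 4.136
endloop
endfacet
facet normal -0.769 -0.419 -0.484
outer loop
vertex -2.053 -3.424 2.521
vertex -2.161 -4.13 3.304
vertex -2.617 -3.179 3.205
endloop
endfacet
facet normal 0.213 0.962 -0.169
outer loop
vertex -2.053 -3.424 2.521
vertex -2.617 -3.179 3.205
vertex -0.839 -3.41 4.136
endloop
endfacet
facet normal -0.768 -0.419 -0.484
outer loop
vertex -2.617 -3.179 3.205
vertex -2.161 -4.13 3.304
vertex -2.838 -3.65 3.963
endloop
endfacet
facet normal -0.146 0.859 0.491
outer loop
vertex -2.617 -3.179 3.205
vertex -2.838 -3.65 3.963
vertex -0.839 -3.41 4.136
endloop
endfacet
facet normal -0.768 -0.420 -0.484
outer loop
vertex -2.838 -3.65 3.963
vertex -2.161 -4.13 3.304
vertex -2.548 -4.483 4.225
endloop
endfacet
facet normal -0.114 0.262 0.958
outer loop
vertex -2.838 -3.65 3.963
vertex -2.548 -4.483 4.225
vertex -0.839 -3.41 4.136
endloop
endfacet
facet normal -0.768 -0.419 -0.484
outer loop
vertex -2.548 -4.483 4.225
vertex -2.161 -4.13 3.304
vertex -1.967 -5.05 3.793
endloop
endfacet
facet normal 0.284 -0.380 0.880
outer loop
vertex -2.548 -4.483 4.225
vertex -1.967 -5.05 3.793
vertex -0.839 -3.41 4.136
endloop
endfacet
facet normal -0.769 -0.419 -0.483
outer loop
vertex -1.967 -5.05 3.793
vertex -2.161 -4.13 3.304
vertex -1.532 -4.925 2.993
endloop
endfacet
facet normal 0.749 -0.582 0.317
outer loop
vertex -1.967 -5.05 3.793
vertex -1.532 -4.925 2.993
vertex -0.839 -3.41 4.136
endloop
endfacet

endsolid
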